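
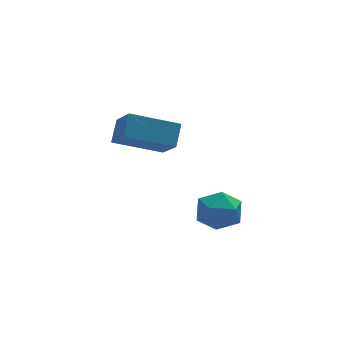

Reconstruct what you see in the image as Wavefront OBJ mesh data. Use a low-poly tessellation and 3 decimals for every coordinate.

v 3.528 -0.727 -3.449
v 4.286 -0.919 -3.547
v 3.394 -1.681 -2.613
v 4.152 -1.873 -2.711
v 3.959 -1.201 -2.346
v 4.042 -0.611 -2.863
v 3.638 -1.989 -3.297
v 3.721 -1.399 -3.814
v 4.354 -1.699 -3.453
v 4.553 -1.212 -2.865
v 3.127 -1.388 -3.295
v 3.326 -0.901 -2.707
v 1.725 1.442 -1.138
v 2.057 2 -0.514
v 1.608 2.452 -1.979
v 1.941 3.01 -1.356
v 3.279 1.15 -1.704
v 3.612 1.708 -1.081
v 3.163 2.16 -2.546
v 3.495 2.718 -1.922
f 1 12 6
f 1 6 2
f 1 2 8
f 1 8 11
f 1 11 12
f 2 6 10
f 6 12 5
f 12 11 3
f 11 8 7
f 8 2 9
f 4 10 5
f 4 5 3
f 4 3 7
f 4 7 9
f 4 9 10
f 5 10 6
f 3 5 12
f 7 3 11
f 9 7 8
f 10 9 2
f 14 16 13
f 17 14 13
f 13 16 15
f 15 17 13
f 14 20 16
f 18 14 17
f 18 20 14
f 16 20 15
f 19 17 15
f 15 20 19
f 19 18 17
f 20 18 19



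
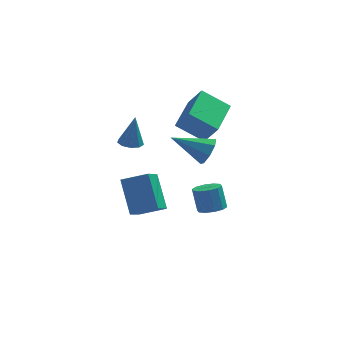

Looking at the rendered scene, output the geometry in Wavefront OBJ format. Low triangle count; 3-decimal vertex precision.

v -3.41 0.868 1.557
v -2.862 1.18 1.45
v -3.17 1.012 3.223
v -3.194 1.464 1.474
v -3.628 1.469 1.536
v -3.959 1.193 1.608
v -4.034 0.764 1.656
v -3.817 0.384 1.658
v -3.41 0.23 1.612
v -3.003 0.374 1.541
v -2.786 0.75 1.477
v 0.1 -2.193 2.885
v 0.381 -2.575 3.529
v -1.6 -2.007 3.735
v 0.463 -1.969 3.562
v 0.333 -1.495 3.197
v 0.066 -1.429 2.65
v -0.181 -1.811 2.24
v -0.263 -2.417 2.208
v -0.133 -2.892 2.572
v 0.134 -2.957 3.12
v -3.042 0.142 -3.068
v -3.488 -0.869 -2.328
v -3.467 1.464 -1.519
v -3.913 0.453 -0.779
v -1.727 -0.053 -2.541
v -2.173 -1.064 -1.801
v -2.152 1.269 -0.992
v -2.598 0.258 -0.252
v 0.542 1.861 -3.983
v 1.211 2.2 -3.977
v 0.967 2.658 -2.731
v 0.298 2.319 -2.737
v 0.9 2.499 -4.148
v 0.657 2.957 -2.901
v 0.453 2.554 -4.255
v 0.209 3.012 -3.009
v 0.039 2.345 -4.259
v -0.204 2.803 -3.012
v -0.182 1.951 -4.157
v -0.426 2.408 -2.911
v -0.127 1.522 -3.989
v -0.371 1.98 -2.743
v 0.183 1.223 -3.819
v -0.06 1.681 -2.572
v 0.631 1.168 -3.711
v 0.387 1.626 -2.465
v 1.044 1.377 -3.708
v 0.801 1.835 -2.461
v 1.266 1.772 -3.809
v 1.022 2.229 -2.563
v 0.163 2.508 0.501
v -1.243 2.833 1.438
v 0.889 4.514 0.897
v -0.516 4.839 1.834
v 0.796 2.061 1.606
v -0.609 2.386 2.543
v 1.523 4.067 2.002
v 0.117 4.392 2.939
f 2 1 4
f 2 4 3
f 4 1 5
f 4 5 3
f 5 1 6
f 5 6 3
f 6 1 7
f 6 7 3
f 7 1 8
f 7 8 3
f 8 1 9
f 8 9 3
f 9 1 10
f 9 10 3
f 10 1 11
f 10 11 3
f 11 1 2
f 11 2 3
f 13 12 15
f 13 15 14
f 15 12 16
f 15 16 14
f 16 12 17
f 16 17 14
f 17 12 18
f 17 18 14
f 18 12 19
f 18 19 14
f 19 12 20
f 19 20 14
f 20 12 21
f 20 21 14
f 21 12 13
f 21 13 14
f 23 25 22
f 26 23 22
f 22 25 24
f 24 26 22
f 23 29 25
f 27 23 26
f 27 29 23
f 25 29 24
f 28 26 24
f 24 29 28
f 28 27 26
f 29 27 28
f 31 30 34
f 31 34 32
f 32 34 35
f 32 35 33
f 34 30 36
f 34 36 35
f 35 36 37
f 35 37 33
f 36 30 38
f 36 38 37
f 37 38 39
f 37 39 33
f 38 30 40
f 38 40 39
f 39 40 41
f 39 41 33
f 40 30 42
f 40 42 41
f 41 42 43
f 41 43 33
f 42 30 44
f 42 44 43
f 43 44 45
f 43 45 33
f 44 30 46
f 44 46 45
f 45 46 47
f 45 47 33
f 46 30 48
f 46 48 47
f 47 48 49
f 47 49 33
f 48 30 50
f 48 50 49
f 49 50 51
f 49 51 33
f 50 30 31
f 50 31 51
f 51 31 32
f 51 32 33
f 53 55 52
f 56 53 52
f 52 55 54
f 54 56 52
f 53 59 55
f 57 53 56
f 57 59 53
f 55 59 54
f 58 56 54
f 54 59 58
f 58 57 56
f 59 57 58



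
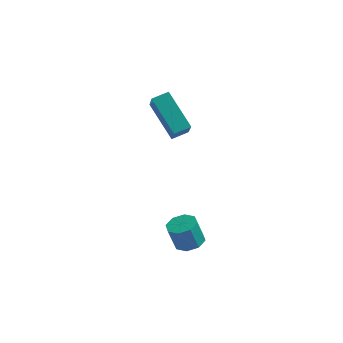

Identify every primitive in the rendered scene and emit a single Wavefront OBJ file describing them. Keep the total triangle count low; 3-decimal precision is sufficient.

v -2.103 -1.777 -1.97
v -1.586 -2.218 -1.851
v -1.919 -2.304 -0.712
v -2.437 -1.863 -0.83
v -1.445 -1.715 -1.772
v -1.778 -1.801 -0.633
v -1.69 -1.249 -1.809
v -2.023 -1.335 -0.67
v -2.177 -1.092 -1.939
v -2.51 -1.178 -0.8
v -2.621 -1.336 -2.088
v -2.954 -1.422 -0.949
v -2.762 -1.839 -2.167
v -3.095 -1.925 -1.028
v -2.517 -2.305 -2.13
v -2.85 -2.391 -0.991
v -2.03 -2.462 -2
v -2.363 -2.548 -0.861
v -3.66 0.752 2.316
v -3.293 -0.1 3.391
v -4.931 1.732 3.526
v -4.564 0.88 4.602
v -3.076 1.26 2.518
v -2.709 0.408 3.594
v -4.347 2.24 3.729
v -3.98 1.388 4.804
f 2 1 5
f 2 5 3
f 3 5 6
f 3 6 4
f 5 1 7
f 5 7 6
f 6 7 8
f 6 8 4
f 7 1 9
f 7 9 8
f 8 9 10
f 8 10 4
f 9 1 11
f 9 11 10
f 10 11 12
f 10 12 4
f 11 1 13
f 11 13 12
f 12 13 14
f 12 14 4
f 13 1 15
f 13 15 14
f 14 15 16
f 14 16 4
f 15 1 17
f 15 17 16
f 16 17 18
f 16 18 4
f 17 1 2
f 17 2 18
f 18 2 3
f 18 3 4
f 20 22 19
f 23 20 19
f 19 22 21
f 21 23 19
f 20 26 22
f 24 20 23
f 24 26 20
f 22 26 21
f 25 23 21
f 21 26 25
f 25 24 23
f 26 24 25



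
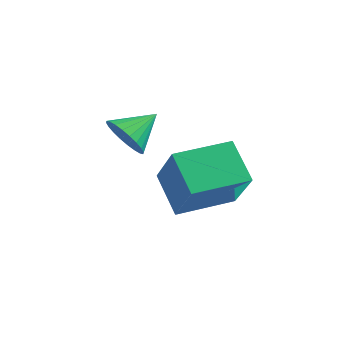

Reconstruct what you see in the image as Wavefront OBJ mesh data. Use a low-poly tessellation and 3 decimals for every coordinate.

v -1.156 -0.327 -0.148
v -0.684 -0.863 0.383
v -0.584 0.807 0.488
v -0.466 -0.823 0.116
v -0.353 -0.708 -0.192
v -0.362 -0.534 -0.493
v -0.492 -0.329 -0.741
v -0.724 -0.124 -0.899
v -1.021 0.051 -0.942
v -1.338 0.168 -0.865
v -1.628 0.21 -0.679
v -1.846 0.17 -0.411
v -1.959 0.054 -0.104
v -1.95 -0.119 0.197
v -1.82 -0.324 0.445
v -1.589 -0.529 0.603
v -1.292 -0.704 0.647
v -0.974 -0.821 0.569
v 2.085 -2.016 -0.725
v 0.967 -1.138 0.225
v 1.143 -1.256 -2.538
v 0.025 -0.378 -1.588
v 3.395 -0.362 -0.712
v 2.277 0.516 0.238
v 2.453 0.398 -2.525
v 1.335 1.276 -1.575
f 2 1 4
f 2 4 3
f 4 1 5
f 4 5 3
f 5 1 6
f 5 6 3
f 6 1 7
f 6 7 3
f 7 1 8
f 7 8 3
f 8 1 9
f 8 9 3
f 9 1 10
f 9 10 3
f 10 1 11
f 10 11 3
f 11 1 12
f 11 12 3
f 12 1 13
f 12 13 3
f 13 1 14
f 13 14 3
f 14 1 15
f 14 15 3
f 15 1 16
f 15 16 3
f 16 1 17
f 16 17 3
f 17 1 18
f 17 18 3
f 18 1 2
f 18 2 3
f 20 22 19
f 23 20 19
f 19 22 21
f 21 23 19
f 20 26 22
f 24 20 23
f 24 26 20
f 22 26 21
f 25 23 21
f 21 26 25
f 25 24 23
f 26 24 25



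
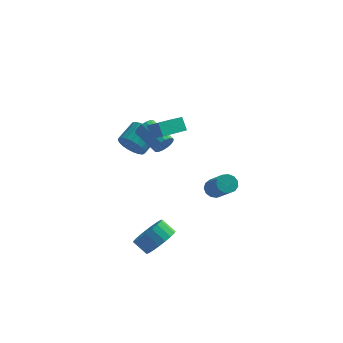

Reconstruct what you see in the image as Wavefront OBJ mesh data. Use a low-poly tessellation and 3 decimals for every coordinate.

v -0.892 -3.533 -3.985
v -0.191 -3.506 -3.204
v -0.926 -3.161 -2.555
v -1.628 -3.187 -3.335
v -0.153 -3.106 -3.374
v -0.888 -2.76 -2.725
v -0.242 -2.779 -3.65
v -0.978 -2.434 -3
v -0.445 -2.583 -3.983
v -1.18 -2.237 -3.334
v -0.724 -2.551 -4.317
v -1.46 -2.205 -3.668
v -1.033 -2.689 -4.593
v -1.768 -2.343 -3.944
v -1.318 -2.972 -4.764
v -2.053 -2.627 -4.115
v -1.529 -3.353 -4.801
v -2.264 -3.008 -4.151
v -1.629 -3.765 -4.696
v -2.365 -3.419 -4.046
v -1.603 -4.136 -4.468
v -2.338 -3.791 -3.819
v -1.453 -4.403 -4.157
v -2.189 -4.058 -3.507
v -1.207 -4.52 -3.816
v -1.942 -4.175 -3.166
v -0.906 -4.466 -3.504
v -1.641 -4.121 -2.854
v -0.603 -4.251 -3.275
v -1.338 -3.905 -2.626
v -0.35 -3.911 -3.169
v -1.085 -3.566 -2.52
v -1.118 1.707 0.059
v -0.679 1.881 0.535
v -1.824 3.007 1.177
v -2.262 2.833 0.701
v -0.616 2.071 0.314
v -1.761 3.197 0.956
v -0.652 2.189 0.042
v -1.797 3.315 0.685
v -0.781 2.211 -0.226
v -1.926 3.338 0.417
v -0.976 2.134 -0.438
v -2.121 3.26 0.205
v -1.199 1.972 -0.551
v -2.344 3.098 0.091
v -1.406 1.757 -0.544
v -2.551 2.884 0.099
v -1.556 1.533 -0.417
v -2.701 2.659 0.225
v -1.619 1.343 -0.196
v -2.764 2.469 0.446
v -1.583 1.225 0.075
v -2.728 2.351 0.718
v -1.454 1.202 0.343
v -2.599 2.329 0.986
v -1.259 1.28 0.555
v -2.404 2.406 1.198
v -1.036 1.442 0.669
v -2.181 2.568 1.311
v -0.829 1.656 0.661
v -1.974 2.783 1.304
v -1.816 -0.772 3.352
v -1.198 -1.195 3.869
v -0.646 0.509 3.002
v -0.028 0.086 3.519
v -1.532 -1.226 2.641
v -0.914 -1.649 3.158
v -0.362 0.055 2.291
v 0.256 -0.368 2.808
v 1.884 -2.654 -0.102
v 2.296 -2.86 -0.502
v 2.988 -4.092 0.842
v 2.576 -3.886 1.242
v 2.444 -2.597 -0.338
v 3.136 -3.829 1.006
v 2.414 -2.352 -0.098
v 3.106 -3.584 1.246
v 2.216 -2.203 0.14
v 2.908 -3.435 1.484
v 1.913 -2.198 0.302
v 2.604 -3.43 1.646
v 1.6 -2.337 0.335
v 2.292 -3.569 1.679
v 1.378 -2.577 0.229
v 2.07 -3.809 1.573
v 1.316 -2.841 0.019
v 2.008 -4.073 1.363
v 1.435 -3.046 -0.23
v 2.127 -4.278 1.114
v 1.696 -3.127 -0.439
v 2.388 -4.359 0.905
v 2.017 -3.057 -0.54
v 2.709 -4.289 0.804
v -3.029 2.873 -0.954
v -2.389 2.815 -1.585
v -1.711 3.889 -0.996
v -2.351 3.947 -0.366
v -2.631 3.053 -1.741
v -1.953 4.127 -1.153
v -2.942 3.261 -1.762
v -2.264 4.335 -1.173
v -3.268 3.401 -1.643
v -2.59 4.475 -1.054
v -3.553 3.45 -1.405
v -2.875 4.524 -0.816
v -3.746 3.399 -1.089
v -3.069 4.474 -0.5
v -3.816 3.258 -0.749
v -3.138 4.332 -0.161
v -3.75 3.049 -0.446
v -3.072 4.124 0.143
v -3.559 2.811 -0.23
v -2.881 3.885 0.359
v -3.277 2.583 -0.139
v -2.599 3.657 0.449
v -2.951 2.405 -0.189
v -2.273 3.479 0.399
v -2.639 2.308 -0.372
v -1.961 3.382 0.216
v -2.395 2.309 -0.655
v -1.717 3.383 -0.067
v -2.26 2.407 -0.99
v -1.582 3.481 -0.402
v -2.258 2.586 -1.319
v -1.58 3.66 -0.73
f 2 1 5
f 2 5 3
f 3 5 6
f 3 6 4
f 5 1 7
f 5 7 6
f 6 7 8
f 6 8 4
f 7 1 9
f 7 9 8
f 8 9 10
f 8 10 4
f 9 1 11
f 9 11 10
f 10 11 12
f 10 12 4
f 11 1 13
f 11 13 12
f 12 13 14
f 12 14 4
f 13 1 15
f 13 15 14
f 14 15 16
f 14 16 4
f 15 1 17
f 15 17 16
f 16 17 18
f 16 18 4
f 17 1 19
f 17 19 18
f 18 19 20
f 18 20 4
f 19 1 21
f 19 21 20
f 20 21 22
f 20 22 4
f 21 1 23
f 21 23 22
f 22 23 24
f 22 24 4
f 23 1 25
f 23 25 24
f 24 25 26
f 24 26 4
f 25 1 27
f 25 27 26
f 26 27 28
f 26 28 4
f 27 1 29
f 27 29 28
f 28 29 30
f 28 30 4
f 29 1 31
f 29 31 30
f 30 31 32
f 30 32 4
f 31 1 2
f 31 2 32
f 32 2 3
f 32 3 4
f 34 33 37
f 34 37 35
f 35 37 38
f 35 38 36
f 37 33 39
f 37 39 38
f 38 39 40
f 38 40 36
f 39 33 41
f 39 41 40
f 40 41 42
f 40 42 36
f 41 33 43
f 41 43 42
f 42 43 44
f 42 44 36
f 43 33 45
f 43 45 44
f 44 45 46
f 44 46 36
f 45 33 47
f 45 47 46
f 46 47 48
f 46 48 36
f 47 33 49
f 47 49 48
f 48 49 50
f 48 50 36
f 49 33 51
f 49 51 50
f 50 51 52
f 50 52 36
f 51 33 53
f 51 53 52
f 52 53 54
f 52 54 36
f 53 33 55
f 53 55 54
f 54 55 56
f 54 56 36
f 55 33 57
f 55 57 56
f 56 57 58
f 56 58 36
f 57 33 59
f 57 59 58
f 58 59 60
f 58 60 36
f 59 33 61
f 59 61 60
f 60 61 62
f 60 62 36
f 61 33 34
f 61 34 62
f 62 34 35
f 62 35 36
f 64 66 63
f 67 64 63
f 63 66 65
f 65 67 63
f 64 70 66
f 68 64 67
f 68 70 64
f 66 70 65
f 69 67 65
f 65 70 69
f 69 68 67
f 70 68 69
f 72 71 75
f 72 75 73
f 73 75 76
f 73 76 74
f 75 71 77
f 75 77 76
f 76 77 78
f 76 78 74
f 77 71 79
f 77 79 78
f 78 79 80
f 78 80 74
f 79 71 81
f 79 81 80
f 80 81 82
f 80 82 74
f 81 71 83
f 81 83 82
f 82 83 84
f 82 84 74
f 83 71 85
f 83 85 84
f 84 85 86
f 84 86 74
f 85 71 87
f 85 87 86
f 86 87 88
f 86 88 74
f 87 71 89
f 87 89 88
f 88 89 90
f 88 90 74
f 89 71 91
f 89 91 90
f 90 91 92
f 90 92 74
f 91 71 93
f 91 93 92
f 92 93 94
f 92 94 74
f 93 71 72
f 93 72 94
f 94 72 73
f 94 73 74
f 96 95 99
f 96 99 97
f 97 99 100
f 97 100 98
f 99 95 101
f 99 101 100
f 100 101 102
f 100 102 98
f 101 95 103
f 101 103 102
f 102 103 104
f 102 104 98
f 103 95 105
f 103 105 104
f 104 105 106
f 104 106 98
f 105 95 107
f 105 107 106
f 106 107 108
f 106 108 98
f 107 95 109
f 107 109 108
f 108 109 110
f 108 110 98
f 109 95 111
f 109 111 110
f 110 111 112
f 110 112 98
f 111 95 113
f 111 113 112
f 112 113 114
f 112 114 98
f 113 95 115
f 113 115 114
f 114 115 116
f 114 116 98
f 115 95 117
f 115 117 116
f 116 117 118
f 116 118 98
f 117 95 119
f 117 119 118
f 118 119 120
f 118 120 98
f 119 95 121
f 119 121 120
f 120 121 122
f 120 122 98
f 121 95 123
f 121 123 122
f 122 123 124
f 122 124 98
f 123 95 125
f 123 125 124
f 124 125 126
f 124 126 98
f 125 95 96
f 125 96 126
f 126 96 97
f 126 97 98



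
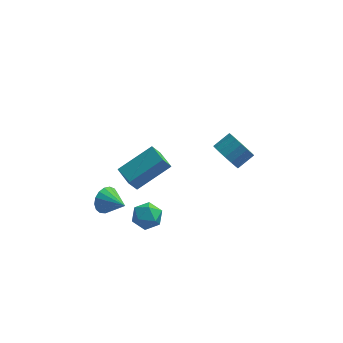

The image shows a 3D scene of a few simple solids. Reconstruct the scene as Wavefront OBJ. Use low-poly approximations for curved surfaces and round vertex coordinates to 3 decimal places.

v -0.516 -3.457 -0.489
v 0.138 -2.999 -0.532
v 0.022 -4.301 -1.308
v 0.676 -3.843 -1.351
v 0.503 -4.231 -0.674
v 0.171 -3.71 -0.168
v -0.011 -3.59 -1.672
v -0.343 -3.069 -1.166
v 0.45 -3.081 -1.263
v 0.768 -3.478 -0.646
v -0.608 -3.822 -1.194
v -0.29 -4.219 -0.577
v -1.159 0.988 -3.325
v 0.484 1.88 -2.244
v -1.756 1.939 -3.203
v -0.113 2.831 -2.122
v -0.767 1.349 -4.218
v 0.876 2.241 -3.137
v -1.364 2.3 -4.096
v 0.279 3.192 -3.015
v -1.891 -2.681 -0.819
v -1.482 -2.505 -1.423
v -0.949 -3.439 -0.401
v -1.389 -2.257 -1.181
v -1.411 -2.105 -0.856
v -1.543 -2.086 -0.523
v -1.755 -2.202 -0.258
v -1.998 -2.428 -0.121
v -2.216 -2.712 -0.144
v -2.36 -2.989 -0.321
v -2.397 -3.195 -0.613
v -2.317 -3.283 -0.952
v -2.141 -3.233 -1.26
v -1.907 -3.057 -1.468
v -1.669 -2.794 -1.526
v 3.625 -2.35 2.512
v 4.203 -2.824 2.176
v 4.913 -2.325 2.692
v 4.335 -1.85 3.028
v 4.173 -2.523 1.927
v 4.882 -2.023 2.443
v 4.016 -2.182 1.811
v 4.726 -1.682 2.327
v 3.771 -1.879 1.856
v 4.48 -1.38 2.373
v 3.491 -1.685 2.052
v 4.201 -1.185 2.568
v 3.243 -1.642 2.352
v 3.953 -1.142 2.869
v 3.082 -1.762 2.69
v 3.792 -1.262 3.206
v 3.045 -2.016 2.986
v 3.755 -1.517 3.503
v 3.142 -2.347 3.174
v 3.851 -1.848 3.69
v 3.349 -2.679 3.21
v 4.058 -2.179 3.727
v 3.619 -2.935 3.086
v 4.329 -2.435 3.603
v 3.891 -3.057 2.831
v 4.601 -2.557 3.347
v 4.102 -3.017 2.502
v 4.812 -2.517 3.019
f 1 12 6
f 1 6 2
f 1 2 8
f 1 8 11
f 1 11 12
f 2 6 10
f 6 12 5
f 12 11 3
f 11 8 7
f 8 2 9
f 4 10 5
f 4 5 3
f 4 3 7
f 4 7 9
f 4 9 10
f 5 10 6
f 3 5 12
f 7 3 11
f 9 7 8
f 10 9 2
f 14 16 13
f 17 14 13
f 13 16 15
f 15 17 13
f 14 20 16
f 18 14 17
f 18 20 14
f 16 20 15
f 19 17 15
f 15 20 19
f 19 18 17
f 20 18 19
f 22 21 24
f 22 24 23
f 24 21 25
f 24 25 23
f 25 21 26
f 25 26 23
f 26 21 27
f 26 27 23
f 27 21 28
f 27 28 23
f 28 21 29
f 28 29 23
f 29 21 30
f 29 30 23
f 30 21 31
f 30 31 23
f 31 21 32
f 31 32 23
f 32 21 33
f 32 33 23
f 33 21 34
f 33 34 23
f 34 21 35
f 34 35 23
f 35 21 22
f 35 22 23
f 37 36 40
f 37 40 38
f 38 40 41
f 38 41 39
f 40 36 42
f 40 42 41
f 41 42 43
f 41 43 39
f 42 36 44
f 42 44 43
f 43 44 45
f 43 45 39
f 44 36 46
f 44 46 45
f 45 46 47
f 45 47 39
f 46 36 48
f 46 48 47
f 47 48 49
f 47 49 39
f 48 36 50
f 48 50 49
f 49 50 51
f 49 51 39
f 50 36 52
f 50 52 51
f 51 52 53
f 51 53 39
f 52 36 54
f 52 54 53
f 53 54 55
f 53 55 39
f 54 36 56
f 54 56 55
f 55 56 57
f 55 57 39
f 56 36 58
f 56 58 57
f 57 58 59
f 57 59 39
f 58 36 60
f 58 60 59
f 59 60 61
f 59 61 39
f 60 36 62
f 60 62 61
f 61 62 63
f 61 63 39
f 62 36 37
f 62 37 63
f 63 37 38
f 63 38 39



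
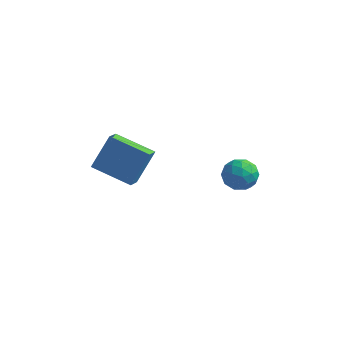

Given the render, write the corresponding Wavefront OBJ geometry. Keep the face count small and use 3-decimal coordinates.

v -2.965 -2.548 -3.108
v -2.522 -1.716 -1.681
v -3.072 -1.762 -3.533
v -2.629 -0.93 -2.106
v -1.191 -2.59 -3.634
v -0.748 -1.758 -2.207
v -1.298 -1.804 -4.059
v -0.855 -0.972 -2.632
v 2.963 -0.344 -2.504
v 3.536 -0.9 -2.472
v 2.184 -1.18 -3.108
v 2.757 -1.736 -3.076
v 2.392 -1.5 -2.406
v 2.873 -0.983 -2.032
v 2.847 -1.097 -3.548
v 3.328 -0.58 -3.174
v 3.464 -1.366 -3.117
v 3.183 -1.614 -2.411
v 2.537 -0.466 -3.169
v 2.256 -0.714 -2.463
v 3.318 -0.548 -2.435
v 2.402 -1.532 -3.145
v 2.188 -1.392 -2.751
v 2.524 -1.719 -2.733
v 2.929 -0.597 -2.176
v 3.265 -0.924 -2.158
v 2.593 -1.276 -2.119
v 2.455 -1.156 -3.422
v 2.791 -1.483 -3.404
v 3.196 -0.361 -2.847
v 3.532 -0.688 -2.829
v 3.127 -0.804 -3.461
v 3.612 -1.149 -2.795
v 3.154 -1.641 -3.15
v 3.207 -1.265 -3.428
v 3.49 -0.961 -3.208
v 3.447 -1.295 -2.38
v 2.989 -1.787 -2.736
v 2.775 -1.648 -2.342
v 3.058 -1.344 -2.122
v 3.405 -1.569 -2.76
v 2.731 -0.293 -2.844
v 2.273 -0.785 -3.2
v 2.662 -0.736 -3.458
v 2.945 -0.432 -3.238
v 2.566 -0.439 -2.43
v 2.108 -0.931 -2.785
v 2.23 -1.119 -2.372
v 2.513 -0.815 -2.152
v 2.315 -0.511 -2.82
f 2 4 1
f 5 2 1
f 1 4 3
f 3 5 1
f 2 8 4
f 6 2 5
f 6 8 2
f 4 8 3
f 7 5 3
f 3 8 7
f 7 6 5
f 8 6 7
f 9 46 25
f 46 20 49
f 25 49 14
f 46 49 25
f 9 25 21
f 25 14 26
f 21 26 10
f 25 26 21
f 9 21 30
f 21 10 31
f 30 31 16
f 21 31 30
f 9 30 42
f 30 16 45
f 42 45 19
f 30 45 42
f 9 42 46
f 42 19 50
f 46 50 20
f 42 50 46
f 10 26 37
f 26 14 40
f 37 40 18
f 26 40 37
f 14 49 27
f 49 20 48
f 27 48 13
f 49 48 27
f 20 50 47
f 50 19 43
f 47 43 11
f 50 43 47
f 19 45 44
f 45 16 32
f 44 32 15
f 45 32 44
f 16 31 36
f 31 10 33
f 36 33 17
f 31 33 36
f 12 38 24
f 38 18 39
f 24 39 13
f 38 39 24
f 12 24 22
f 24 13 23
f 22 23 11
f 24 23 22
f 12 22 29
f 22 11 28
f 29 28 15
f 22 28 29
f 12 29 34
f 29 15 35
f 34 35 17
f 29 35 34
f 12 34 38
f 34 17 41
f 38 41 18
f 34 41 38
f 13 39 27
f 39 18 40
f 27 40 14
f 39 40 27
f 11 23 47
f 23 13 48
f 47 48 20
f 23 48 47
f 15 28 44
f 28 11 43
f 44 43 19
f 28 43 44
f 17 35 36
f 35 15 32
f 36 32 16
f 35 32 36
f 18 41 37
f 41 17 33
f 37 33 10
f 41 33 37



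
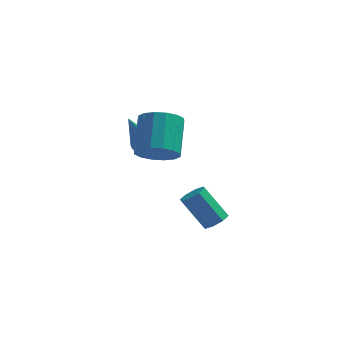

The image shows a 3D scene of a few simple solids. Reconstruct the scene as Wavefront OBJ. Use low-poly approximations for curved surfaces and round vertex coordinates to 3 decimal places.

v 3.482 0.024 -2.695
v 3.865 -0.411 -2.321
v 2.741 -0.119 -0.831
v 2.358 0.316 -1.205
v 4.037 0.088 -2.29
v 2.912 0.379 -0.799
v 3.883 0.549 -2.495
v 2.759 0.84 -1.005
v 3.495 0.703 -2.819
v 2.37 0.995 -1.328
v 3.099 0.459 -3.069
v 1.975 0.751 -1.579
v 2.928 -0.039 -3.101
v 1.803 0.252 -1.61
v 3.081 -0.5 -2.895
v 1.957 -0.209 -1.405
v 3.47 -0.655 -2.572
v 2.345 -0.363 -1.081
v -0.112 1.566 1.102
v 0.418 1.809 1.342
v -0.728 1.194 2.838
v 0.187 2.077 1.317
v -0.139 2.183 1.224
v -0.456 2.093 1.092
v -0.664 1.836 0.963
v -0.696 1.493 0.878
v -0.543 1.173 0.864
v -0.253 0.978 0.926
v 0.082 0.969 1.043
v 0.356 1.15 1.179
v 0.481 1.463 1.29
v 1.097 -1.301 2.22
v 1.466 -1.91 2.977
v 1.333 -0.348 4.298
v 0.963 0.261 3.54
v 1.902 -1.685 2.754
v 1.769 -0.123 4.075
v 2.121 -1.357 2.389
v 1.988 0.206 3.709
v 2.066 -1.014 1.977
v 1.933 0.549 3.298
v 1.751 -0.748 1.631
v 1.618 0.815 2.952
v 1.261 -0.63 1.442
v 1.128 0.932 2.763
v 0.727 -0.692 1.462
v 0.594 0.87 2.783
v 0.291 -0.917 1.685
v 0.158 0.645 3.006
v 0.072 -1.246 2.051
v -0.061 0.317 3.371
v 0.127 -1.589 2.462
v -0.006 -0.026 3.783
v 0.442 -1.855 2.808
v 0.309 -0.292 4.129
v 0.932 -1.972 2.997
v 0.799 -0.41 4.318
f 2 1 5
f 2 5 3
f 3 5 6
f 3 6 4
f 5 1 7
f 5 7 6
f 6 7 8
f 6 8 4
f 7 1 9
f 7 9 8
f 8 9 10
f 8 10 4
f 9 1 11
f 9 11 10
f 10 11 12
f 10 12 4
f 11 1 13
f 11 13 12
f 12 13 14
f 12 14 4
f 13 1 15
f 13 15 14
f 14 15 16
f 14 16 4
f 15 1 17
f 15 17 16
f 16 17 18
f 16 18 4
f 17 1 2
f 17 2 18
f 18 2 3
f 18 3 4
f 20 19 22
f 20 22 21
f 22 19 23
f 22 23 21
f 23 19 24
f 23 24 21
f 24 19 25
f 24 25 21
f 25 19 26
f 25 26 21
f 26 19 27
f 26 27 21
f 27 19 28
f 27 28 21
f 28 19 29
f 28 29 21
f 29 19 30
f 29 30 21
f 30 19 31
f 30 31 21
f 31 19 20
f 31 20 21
f 33 32 36
f 33 36 34
f 34 36 37
f 34 37 35
f 36 32 38
f 36 38 37
f 37 38 39
f 37 39 35
f 38 32 40
f 38 40 39
f 39 40 41
f 39 41 35
f 40 32 42
f 40 42 41
f 41 42 43
f 41 43 35
f 42 32 44
f 42 44 43
f 43 44 45
f 43 45 35
f 44 32 46
f 44 46 45
f 45 46 47
f 45 47 35
f 46 32 48
f 46 48 47
f 47 48 49
f 47 49 35
f 48 32 50
f 48 50 49
f 49 50 51
f 49 51 35
f 50 32 52
f 50 52 51
f 51 52 53
f 51 53 35
f 52 32 54
f 52 54 53
f 53 54 55
f 53 55 35
f 54 32 56
f 54 56 55
f 55 56 57
f 55 57 35
f 56 32 33
f 56 33 57
f 57 33 34
f 57 34 35



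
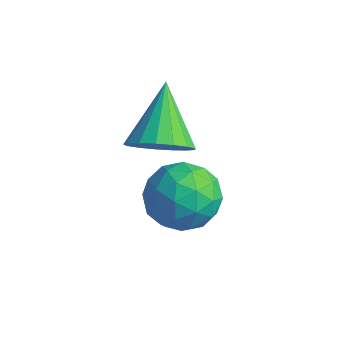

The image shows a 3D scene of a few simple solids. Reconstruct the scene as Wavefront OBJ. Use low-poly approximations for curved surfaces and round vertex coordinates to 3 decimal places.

v 0.495 -3 -1.292
v 0.841 -3.453 -0.621
v -0.435 -1.9 -0.068
v 1.119 -3.144 -0.688
v 1.254 -2.802 -0.894
v 1.215 -2.505 -1.19
v 1.011 -2.322 -1.51
v 0.689 -2.294 -1.78
v 0.322 -2.428 -1.938
v -0.005 -2.693 -1.948
v -0.218 -3.028 -1.808
v -0.267 -3.357 -1.549
v -0.142 -3.605 -1.232
v 0.129 -3.713 -0.928
v 0.484 -3.659 -0.708
v 1.041 -2.024 -2.426
v 1.88 -2.556 -2.771
v 0.06 -2.844 -3.549
v 0.899 -3.376 -3.894
v 0.517 -3.562 -2.932
v 1.124 -3.055 -2.238
v 0.816 -2.345 -4.082
v 1.423 -1.838 -3.388
v 1.741 -2.754 -3.794
v 1.556 -3.506 -3.083
v 0.384 -1.894 -3.237
v 0.199 -2.646 -2.526
v 1.547 -2.218 -2.5
v 0.393 -3.182 -3.82
v 0.169 -3.291 -3.254
v 0.662 -3.604 -3.457
v 1.102 -2.511 -2.187
v 1.595 -2.824 -2.389
v 0.794 -3.415 -2.484
v 0.345 -2.576 -3.931
v 0.838 -2.889 -4.133
v 1.278 -1.796 -2.863
v 1.771 -2.109 -3.066
v 1.146 -1.985 -3.836
v 1.958 -2.647 -3.304
v 1.382 -3.129 -3.964
v 1.333 -2.523 -4.075
v 1.689 -2.225 -3.667
v 1.85 -3.089 -2.886
v 1.273 -3.571 -3.546
v 1.049 -3.681 -2.981
v 1.405 -3.383 -2.573
v 1.768 -3.206 -3.488
v 0.667 -1.829 -2.774
v 0.09 -2.311 -3.434
v 0.535 -2.017 -3.747
v 0.891 -1.719 -3.339
v 0.558 -2.271 -2.356
v -0.018 -2.753 -3.016
v 0.251 -3.175 -2.653
v 0.607 -2.877 -2.245
v 0.172 -2.194 -2.832
f 2 1 4
f 2 4 3
f 4 1 5
f 4 5 3
f 5 1 6
f 5 6 3
f 6 1 7
f 6 7 3
f 7 1 8
f 7 8 3
f 8 1 9
f 8 9 3
f 9 1 10
f 9 10 3
f 10 1 11
f 10 11 3
f 11 1 12
f 11 12 3
f 12 1 13
f 12 13 3
f 13 1 14
f 13 14 3
f 14 1 15
f 14 15 3
f 15 1 2
f 15 2 3
f 16 53 32
f 53 27 56
f 32 56 21
f 53 56 32
f 16 32 28
f 32 21 33
f 28 33 17
f 32 33 28
f 16 28 37
f 28 17 38
f 37 38 23
f 28 38 37
f 16 37 49
f 37 23 52
f 49 52 26
f 37 52 49
f 16 49 53
f 49 26 57
f 53 57 27
f 49 57 53
f 17 33 44
f 33 21 47
f 44 47 25
f 33 47 44
f 21 56 34
f 56 27 55
f 34 55 20
f 56 55 34
f 27 57 54
f 57 26 50
f 54 50 18
f 57 50 54
f 26 52 51
f 52 23 39
f 51 39 22
f 52 39 51
f 23 38 43
f 38 17 40
f 43 40 24
f 38 40 43
f 19 45 31
f 45 25 46
f 31 46 20
f 45 46 31
f 19 31 29
f 31 20 30
f 29 30 18
f 31 30 29
f 19 29 36
f 29 18 35
f 36 35 22
f 29 35 36
f 19 36 41
f 36 22 42
f 41 42 24
f 36 42 41
f 19 41 45
f 41 24 48
f 45 48 25
f 41 48 45
f 20 46 34
f 46 25 47
f 34 47 21
f 46 47 34
f 18 30 54
f 30 20 55
f 54 55 27
f 30 55 54
f 22 35 51
f 35 18 50
f 51 50 26
f 35 50 51
f 24 42 43
f 42 22 39
f 43 39 23
f 42 39 43
f 25 48 44
f 48 24 40
f 44 40 17
f 48 40 44



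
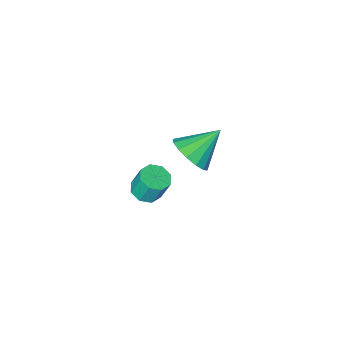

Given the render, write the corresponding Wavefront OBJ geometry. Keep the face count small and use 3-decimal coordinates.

v -2.461 -2.415 -4.243
v -1.737 -2.508 -4.073
v -1.974 -2.077 -2.827
v -2.699 -1.985 -2.997
v -1.849 -1.983 -4.276
v -2.087 -1.552 -3.03
v -2.32 -1.711 -4.46
v -2.558 -1.28 -3.213
v -2.874 -1.852 -4.517
v -3.112 -1.421 -3.27
v -3.186 -2.323 -4.413
v -3.423 -1.892 -3.167
v -3.073 -2.848 -4.21
v -3.311 -2.417 -2.964
v -2.602 -3.12 -4.027
v -2.84 -2.689 -2.78
v -2.048 -2.979 -3.97
v -2.286 -2.548 -2.723
v -2.568 0.989 1.553
v -1.947 1.08 2.369
v -3.972 1.111 2.607
v -2.029 1.58 2.202
v -2.256 1.921 1.86
v -2.566 2.012 1.436
v -2.877 1.829 1.044
v -3.105 1.421 0.788
v -3.19 0.897 0.736
v -3.107 0.398 0.904
v -2.881 0.057 1.245
v -2.57 -0.035 1.669
v -2.259 0.148 2.061
v -2.031 0.556 2.318
f 2 1 5
f 2 5 3
f 3 5 6
f 3 6 4
f 5 1 7
f 5 7 6
f 6 7 8
f 6 8 4
f 7 1 9
f 7 9 8
f 8 9 10
f 8 10 4
f 9 1 11
f 9 11 10
f 10 11 12
f 10 12 4
f 11 1 13
f 11 13 12
f 12 13 14
f 12 14 4
f 13 1 15
f 13 15 14
f 14 15 16
f 14 16 4
f 15 1 17
f 15 17 16
f 16 17 18
f 16 18 4
f 17 1 2
f 17 2 18
f 18 2 3
f 18 3 4
f 20 19 22
f 20 22 21
f 22 19 23
f 22 23 21
f 23 19 24
f 23 24 21
f 24 19 25
f 24 25 21
f 25 19 26
f 25 26 21
f 26 19 27
f 26 27 21
f 27 19 28
f 27 28 21
f 28 19 29
f 28 29 21
f 29 19 30
f 29 30 21
f 30 19 31
f 30 31 21
f 31 19 32
f 31 32 21
f 32 19 20
f 32 20 21



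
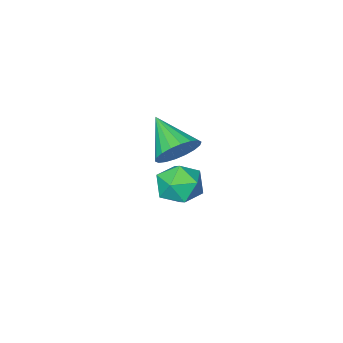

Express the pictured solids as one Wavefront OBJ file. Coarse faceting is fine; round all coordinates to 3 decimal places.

v 0.978 2.89 -1.584
v 1.958 2.454 -1.57
v 0.422 1.606 -2.61
v 1.402 1.17 -2.596
v 0.802 1.168 -1.708
v 1.145 1.961 -1.073
v 1.235 2.099 -3.107
v 1.578 2.892 -2.472
v 2.117 1.965 -2.511
v 1.849 1.39 -1.646
v 0.531 2.67 -2.534
v 0.263 2.095 -1.669
v 3.21 4.703 2.251
v 3.81 5.065 2.892
v 3.11 3.137 3.229
v 3.432 5.182 3.04
v 3.01 5.205 3.032
v 2.628 5.127 2.869
v 2.361 4.966 2.584
v 2.262 4.753 2.233
v 2.351 4.53 1.885
v 2.61 4.341 1.609
v 2.988 4.224 1.461
v 3.411 4.202 1.469
v 3.793 4.279 1.632
v 4.06 4.44 1.917
v 4.159 4.654 2.268
v 4.07 4.877 2.616
f 1 12 6
f 1 6 2
f 1 2 8
f 1 8 11
f 1 11 12
f 2 6 10
f 6 12 5
f 12 11 3
f 11 8 7
f 8 2 9
f 4 10 5
f 4 5 3
f 4 3 7
f 4 7 9
f 4 9 10
f 5 10 6
f 3 5 12
f 7 3 11
f 9 7 8
f 10 9 2
f 14 13 16
f 14 16 15
f 16 13 17
f 16 17 15
f 17 13 18
f 17 18 15
f 18 13 19
f 18 19 15
f 19 13 20
f 19 20 15
f 20 13 21
f 20 21 15
f 21 13 22
f 21 22 15
f 22 13 23
f 22 23 15
f 23 13 24
f 23 24 15
f 24 13 25
f 24 25 15
f 25 13 26
f 25 26 15
f 26 13 27
f 26 27 15
f 27 13 28
f 27 28 15
f 28 13 14
f 28 14 15



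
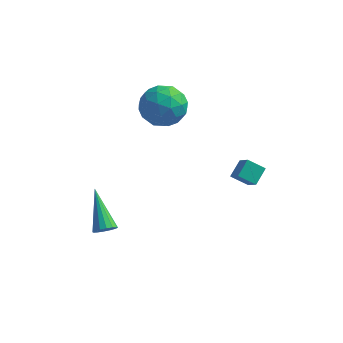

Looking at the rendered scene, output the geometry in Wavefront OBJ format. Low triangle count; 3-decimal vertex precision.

v -2.206 -1.68 -4.388
v -1.926 -1.305 -4.565
v -3.094 -0.44 -3.172
v -2.137 -1.309 -4.716
v -2.366 -1.412 -4.778
v -2.552 -1.586 -4.736
v -2.646 -1.786 -4.601
v -2.622 -1.957 -4.408
v -2.486 -2.054 -4.21
v -2.275 -2.051 -4.06
v -2.046 -1.948 -3.997
v -1.86 -1.773 -4.039
v -1.766 -1.574 -4.175
v -1.791 -1.402 -4.367
v 2.195 1.253 -2.257
v 2.361 1.948 -1.797
v 1.723 1.77 -2.868
v 1.889 2.466 -2.408
v 2.891 1.374 -2.692
v 3.057 2.07 -2.232
v 2.419 1.892 -3.303
v 2.585 2.587 -2.843
v -1.777 2.204 1.189
v -0.917 2.715 0.94
v -1.163 0.825 0.48
v -0.303 1.336 0.231
v -0.508 1.122 1.218
v -0.887 1.974 1.656
v -1.193 1.566 -0.236
v -1.572 2.418 0.202
v -0.556 2.32 0.059
v -0.133 2.046 0.958
v -1.947 1.494 0.462
v -1.524 1.22 1.361
v -1.401 2.58 1.127
v -0.679 0.96 0.293
v -0.8 0.834 0.873
v -0.294 1.134 0.727
v -1.383 2.145 1.548
v -0.878 2.445 1.402
v -0.638 1.509 1.565
v -1.202 1.095 0.018
v -0.697 1.395 -0.128
v -1.786 2.406 0.693
v -1.28 2.706 0.547
v -1.442 2.031 -0.145
v -0.683 2.649 0.463
v -0.323 1.838 0.046
v -0.845 1.973 -0.229
v -1.068 2.474 0.029
v -0.434 2.487 0.991
v -0.074 1.677 0.574
v -0.194 1.551 1.154
v -0.417 2.052 1.412
v -0.222 2.256 0.473
v -2.006 1.863 0.846
v -1.646 1.053 0.429
v -1.663 1.488 0.008
v -1.886 1.989 0.266
v -1.757 1.702 1.374
v -1.397 0.891 0.957
v -1.012 1.066 1.391
v -1.235 1.567 1.649
v -1.858 1.284 0.947
f 2 1 4
f 2 4 3
f 4 1 5
f 4 5 3
f 5 1 6
f 5 6 3
f 6 1 7
f 6 7 3
f 7 1 8
f 7 8 3
f 8 1 9
f 8 9 3
f 9 1 10
f 9 10 3
f 10 1 11
f 10 11 3
f 11 1 12
f 11 12 3
f 12 1 13
f 12 13 3
f 13 1 14
f 13 14 3
f 14 1 2
f 14 2 3
f 16 18 15
f 19 16 15
f 15 18 17
f 17 19 15
f 16 22 18
f 20 16 19
f 20 22 16
f 18 22 17
f 21 19 17
f 17 22 21
f 21 20 19
f 22 20 21
f 23 60 39
f 60 34 63
f 39 63 28
f 60 63 39
f 23 39 35
f 39 28 40
f 35 40 24
f 39 40 35
f 23 35 44
f 35 24 45
f 44 45 30
f 35 45 44
f 23 44 56
f 44 30 59
f 56 59 33
f 44 59 56
f 23 56 60
f 56 33 64
f 60 64 34
f 56 64 60
f 24 40 51
f 40 28 54
f 51 54 32
f 40 54 51
f 28 63 41
f 63 34 62
f 41 62 27
f 63 62 41
f 34 64 61
f 64 33 57
f 61 57 25
f 64 57 61
f 33 59 58
f 59 30 46
f 58 46 29
f 59 46 58
f 30 45 50
f 45 24 47
f 50 47 31
f 45 47 50
f 26 52 38
f 52 32 53
f 38 53 27
f 52 53 38
f 26 38 36
f 38 27 37
f 36 37 25
f 38 37 36
f 26 36 43
f 36 25 42
f 43 42 29
f 36 42 43
f 26 43 48
f 43 29 49
f 48 49 31
f 43 49 48
f 26 48 52
f 48 31 55
f 52 55 32
f 48 55 52
f 27 53 41
f 53 32 54
f 41 54 28
f 53 54 41
f 25 37 61
f 37 27 62
f 61 62 34
f 37 62 61
f 29 42 58
f 42 25 57
f 58 57 33
f 42 57 58
f 31 49 50
f 49 29 46
f 50 46 30
f 49 46 50
f 32 55 51
f 55 31 47
f 51 47 24
f 55 47 51



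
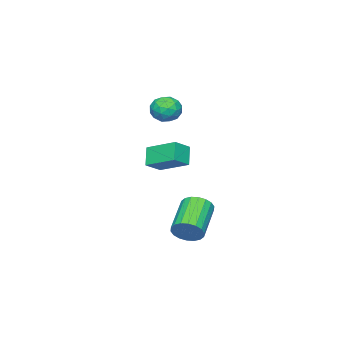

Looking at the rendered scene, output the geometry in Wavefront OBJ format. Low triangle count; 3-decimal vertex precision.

v 2.196 2.308 -2.872
v 2.577 2.238 -2.241
v 1.004 1.642 -1.358
v 0.624 1.712 -1.988
v 2.468 2.548 -2.227
v 0.895 1.952 -1.343
v 2.305 2.811 -2.34
v 0.732 2.215 -1.456
v 2.12 2.974 -2.559
v 0.547 2.378 -1.675
v 1.951 3.005 -2.839
v 0.378 2.409 -1.955
v 1.83 2.898 -3.126
v 0.257 2.302 -2.242
v 1.782 2.674 -3.363
v 0.209 2.079 -2.479
v 1.816 2.378 -3.502
v 0.243 1.782 -2.619
v 1.925 2.068 -3.517
v 0.352 1.472 -2.633
v 2.088 1.805 -3.404
v 0.515 1.209 -2.52
v 2.273 1.642 -3.185
v 0.7 1.046 -2.301
v 2.442 1.611 -2.905
v 0.869 1.015 -2.021
v 2.563 1.718 -2.618
v 0.99 1.122 -1.734
v 2.611 1.941 -2.381
v 1.038 1.346 -1.497
v 1.549 0.463 1.168
v 2.35 0.297 1.651
v 1.483 1.909 1.774
v 2.284 1.744 2.257
v 2.096 0.816 0.383
v 2.897 0.651 0.866
v 2.03 2.263 0.989
v 2.831 2.097 1.472
v -3.553 -2.432 1.648
v -3.168 -2.886 1.1
v -4.312 -3.454 1.96
v -3.927 -3.908 1.412
v -3.541 -3.669 2.082
v -3.072 -3.037 1.889
v -4.408 -3.303 1.171
v -3.939 -2.671 0.978
v -3.696 -3.424 0.804
v -3.16 -3.65 1.367
v -4.32 -2.69 1.693
v -3.784 -2.916 2.256
v -3.294 -2.57 1.347
v -4.186 -3.77 1.713
v -3.959 -3.63 2.107
v -3.733 -3.897 1.785
v -3.238 -2.658 1.811
v -3.011 -2.925 1.488
v -3.23 -3.385 2.065
v -4.469 -3.415 1.572
v -4.242 -3.682 1.249
v -3.747 -2.443 1.275
v -3.521 -2.71 0.953
v -4.25 -2.955 0.995
v -3.378 -3.152 0.85
v -3.824 -3.753 1.034
v -4.107 -3.397 0.892
v -3.832 -3.026 0.779
v -3.063 -3.285 1.181
v -3.509 -3.886 1.365
v -3.282 -3.745 1.759
v -3.007 -3.374 1.646
v -3.374 -3.602 1.008
v -3.971 -2.454 1.695
v -4.417 -3.055 1.879
v -4.473 -2.966 1.414
v -4.198 -2.595 1.301
v -3.656 -2.587 2.026
v -4.102 -3.188 2.21
v -3.648 -3.314 2.281
v -3.373 -2.943 2.168
v -4.106 -2.738 2.052
f 2 1 5
f 2 5 3
f 3 5 6
f 3 6 4
f 5 1 7
f 5 7 6
f 6 7 8
f 6 8 4
f 7 1 9
f 7 9 8
f 8 9 10
f 8 10 4
f 9 1 11
f 9 11 10
f 10 11 12
f 10 12 4
f 11 1 13
f 11 13 12
f 12 13 14
f 12 14 4
f 13 1 15
f 13 15 14
f 14 15 16
f 14 16 4
f 15 1 17
f 15 17 16
f 16 17 18
f 16 18 4
f 17 1 19
f 17 19 18
f 18 19 20
f 18 20 4
f 19 1 21
f 19 21 20
f 20 21 22
f 20 22 4
f 21 1 23
f 21 23 22
f 22 23 24
f 22 24 4
f 23 1 25
f 23 25 24
f 24 25 26
f 24 26 4
f 25 1 27
f 25 27 26
f 26 27 28
f 26 28 4
f 27 1 29
f 27 29 28
f 28 29 30
f 28 30 4
f 29 1 2
f 29 2 30
f 30 2 3
f 30 3 4
f 32 34 31
f 35 32 31
f 31 34 33
f 33 35 31
f 32 38 34
f 36 32 35
f 36 38 32
f 34 38 33
f 37 35 33
f 33 38 37
f 37 36 35
f 38 36 37
f 39 76 55
f 76 50 79
f 55 79 44
f 76 79 55
f 39 55 51
f 55 44 56
f 51 56 40
f 55 56 51
f 39 51 60
f 51 40 61
f 60 61 46
f 51 61 60
f 39 60 72
f 60 46 75
f 72 75 49
f 60 75 72
f 39 72 76
f 72 49 80
f 76 80 50
f 72 80 76
f 40 56 67
f 56 44 70
f 67 70 48
f 56 70 67
f 44 79 57
f 79 50 78
f 57 78 43
f 79 78 57
f 50 80 77
f 80 49 73
f 77 73 41
f 80 73 77
f 49 75 74
f 75 46 62
f 74 62 45
f 75 62 74
f 46 61 66
f 61 40 63
f 66 63 47
f 61 63 66
f 42 68 54
f 68 48 69
f 54 69 43
f 68 69 54
f 42 54 52
f 54 43 53
f 52 53 41
f 54 53 52
f 42 52 59
f 52 41 58
f 59 58 45
f 52 58 59
f 42 59 64
f 59 45 65
f 64 65 47
f 59 65 64
f 42 64 68
f 64 47 71
f 68 71 48
f 64 71 68
f 43 69 57
f 69 48 70
f 57 70 44
f 69 70 57
f 41 53 77
f 53 43 78
f 77 78 50
f 53 78 77
f 45 58 74
f 58 41 73
f 74 73 49
f 58 73 74
f 47 65 66
f 65 45 62
f 66 62 46
f 65 62 66
f 48 71 67
f 71 47 63
f 67 63 40
f 71 63 67



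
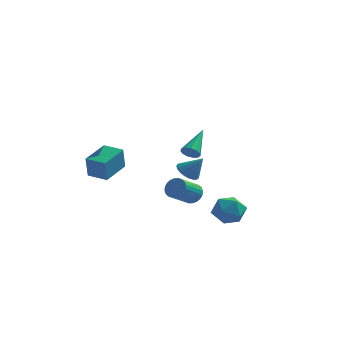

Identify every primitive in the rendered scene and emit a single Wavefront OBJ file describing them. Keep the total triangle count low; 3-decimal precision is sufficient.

v -4.65 -2.092 1.55
v -4.679 -2.396 2.895
v -4.062 -0.466 1.93
v -4.091 -0.771 3.276
v -3.509 -2.489 1.484
v -3.538 -2.794 2.83
v -2.921 -0.864 1.865
v -2.95 -1.168 3.21
v 2.376 -2.14 0.088
v 3.274 -1.926 -0.32
v 2.866 -3.674 0.36
v 3.764 -3.46 -0.048
v 3.502 -3.054 0.839
v 3.2 -2.106 0.67
v 2.94 -3.494 -0.63
v 2.638 -2.546 -0.799
v 3.623 -2.763 -0.764
v 3.97 -2.491 0.144
v 2.17 -3.109 -0.104
v 2.517 -2.837 0.804
v -0.134 2.896 1.563
v 0.242 2.595 1.904
v 0.234 4.624 2.677
v 0.421 2.719 1.653
v 0.424 2.898 1.373
v 0.25 3.077 1.154
v -0.046 3.198 1.064
v -0.371 3.223 1.133
v -0.62 3.144 1.338
v -0.715 2.986 1.614
v -0.626 2.799 1.874
v -0.381 2.643 2.036
v -0.057 2.567 2.047
v 1.058 -3.649 3.02
v 1.623 -3.592 2.577
v 1.862 -3.691 4.04
v 1.562 -3.305 2.637
v 1.414 -3.078 2.763
v 1.204 -2.949 2.933
v 0.969 -2.941 3.119
v 0.749 -3.056 3.287
v 0.583 -3.273 3.409
v 0.499 -3.555 3.464
v 0.512 -3.854 3.441
v 0.619 -4.117 3.346
v 0.802 -4.299 3.195
v 1.029 -4.368 3.013
v 1.261 -4.314 2.832
v 1.459 -4.144 2.684
v 1.587 -3.889 2.594
v 1.123 -2.783 1.046
v 1.607 -2.723 1.504
v 0.942 -3.837 2.353
v 0.457 -3.897 1.894
v 1.432 -2.551 1.593
v 0.766 -3.664 2.441
v 1.209 -2.414 1.598
v 0.544 -3.527 2.447
v 0.974 -2.333 1.519
v 0.308 -3.447 2.368
v 0.76 -2.321 1.368
v 0.095 -3.434 2.217
v 0.603 -2.379 1.168
v -0.063 -3.492 2.017
v 0.524 -2.499 0.949
v -0.142 -3.612 1.798
v 0.536 -2.662 0.745
v -0.129 -3.775 1.594
v 0.638 -2.843 0.587
v -0.027 -3.957 1.436
v 0.814 -3.016 0.499
v 0.148 -4.129 1.347
v 1.036 -3.153 0.493
v 0.371 -4.266 1.342
v 1.272 -3.233 0.572
v 0.606 -4.347 1.421
v 1.485 -3.246 0.723
v 0.82 -4.359 1.572
v 1.643 -3.188 0.923
v 0.977 -4.301 1.772
v 1.722 -3.068 1.142
v 1.056 -4.181 1.991
v 1.709 -2.905 1.346
v 1.044 -4.018 2.195
f 2 4 1
f 5 2 1
f 1 4 3
f 3 5 1
f 2 8 4
f 6 2 5
f 6 8 2
f 4 8 3
f 7 5 3
f 3 8 7
f 7 6 5
f 8 6 7
f 9 20 14
f 9 14 10
f 9 10 16
f 9 16 19
f 9 19 20
f 10 14 18
f 14 20 13
f 20 19 11
f 19 16 15
f 16 10 17
f 12 18 13
f 12 13 11
f 12 11 15
f 12 15 17
f 12 17 18
f 13 18 14
f 11 13 20
f 15 11 19
f 17 15 16
f 18 17 10
f 22 21 24
f 22 24 23
f 24 21 25
f 24 25 23
f 25 21 26
f 25 26 23
f 26 21 27
f 26 27 23
f 27 21 28
f 27 28 23
f 28 21 29
f 28 29 23
f 29 21 30
f 29 30 23
f 30 21 31
f 30 31 23
f 31 21 32
f 31 32 23
f 32 21 33
f 32 33 23
f 33 21 22
f 33 22 23
f 35 34 37
f 35 37 36
f 37 34 38
f 37 38 36
f 38 34 39
f 38 39 36
f 39 34 40
f 39 40 36
f 40 34 41
f 40 41 36
f 41 34 42
f 41 42 36
f 42 34 43
f 42 43 36
f 43 34 44
f 43 44 36
f 44 34 45
f 44 45 36
f 45 34 46
f 45 46 36
f 46 34 47
f 46 47 36
f 47 34 48
f 47 48 36
f 48 34 49
f 48 49 36
f 49 34 50
f 49 50 36
f 50 34 35
f 50 35 36
f 52 51 55
f 52 55 53
f 53 55 56
f 53 56 54
f 55 51 57
f 55 57 56
f 56 57 58
f 56 58 54
f 57 51 59
f 57 59 58
f 58 59 60
f 58 60 54
f 59 51 61
f 59 61 60
f 60 61 62
f 60 62 54
f 61 51 63
f 61 63 62
f 62 63 64
f 62 64 54
f 63 51 65
f 63 65 64
f 64 65 66
f 64 66 54
f 65 51 67
f 65 67 66
f 66 67 68
f 66 68 54
f 67 51 69
f 67 69 68
f 68 69 70
f 68 70 54
f 69 51 71
f 69 71 70
f 70 71 72
f 70 72 54
f 71 51 73
f 71 73 72
f 72 73 74
f 72 74 54
f 73 51 75
f 73 75 74
f 74 75 76
f 74 76 54
f 75 51 77
f 75 77 76
f 76 77 78
f 76 78 54
f 77 51 79
f 77 79 78
f 78 79 80
f 78 80 54
f 79 51 81
f 79 81 80
f 80 81 82
f 80 82 54
f 81 51 83
f 81 83 82
f 82 83 84
f 82 84 54
f 83 51 52
f 83 52 84
f 84 52 53
f 84 53 54



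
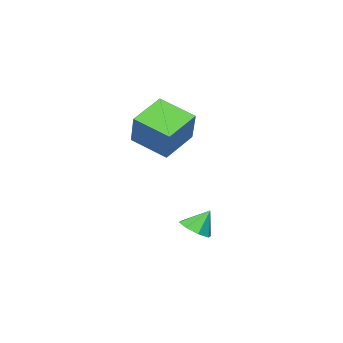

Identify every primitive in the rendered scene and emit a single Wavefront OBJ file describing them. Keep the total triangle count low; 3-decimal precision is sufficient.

v -0.337 1.177 -3.808
v 0.236 0.787 -3.35
v -0.983 1.443 -2.772
v 0.366 1.404 -3.428
v 0.084 1.888 -3.729
v -0.444 1.955 -4.075
v -0.909 1.566 -4.266
v -1.039 0.949 -4.188
v -0.757 0.466 -3.887
v -0.23 0.398 -3.541
v 0.295 -2.424 0.656
v -1.425 -2.713 1.409
v -0.31 -0.705 -0.066
v -2.03 -0.994 0.688
v 0.87 -1.526 2.312
v -0.85 -1.815 3.066
v 0.265 0.193 1.591
v -1.455 -0.096 2.344
f 2 1 4
f 2 4 3
f 4 1 5
f 4 5 3
f 5 1 6
f 5 6 3
f 6 1 7
f 6 7 3
f 7 1 8
f 7 8 3
f 8 1 9
f 8 9 3
f 9 1 10
f 9 10 3
f 10 1 2
f 10 2 3
f 12 14 11
f 15 12 11
f 11 14 13
f 13 15 11
f 12 18 14
f 16 12 15
f 16 18 12
f 14 18 13
f 17 15 13
f 13 18 17
f 17 16 15
f 18 16 17



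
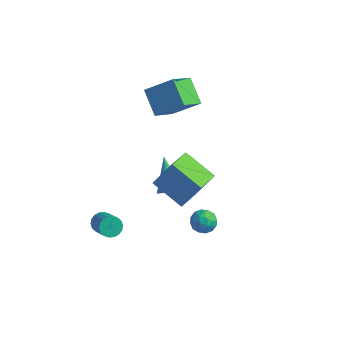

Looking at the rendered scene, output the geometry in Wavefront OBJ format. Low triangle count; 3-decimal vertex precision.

v -3.777 -2.788 -3.163
v -3.273 -2.496 -3.473
v -2.199 -3.261 -2.448
v -2.703 -3.552 -2.137
v -3.338 -2.304 -3.261
v -2.265 -3.069 -2.236
v -3.491 -2.208 -3.03
v -2.418 -2.972 -2.004
v -3.7 -2.226 -2.824
v -2.627 -2.991 -1.799
v -3.925 -2.356 -2.686
v -2.851 -3.121 -1.66
v -4.12 -2.571 -2.642
v -3.046 -3.336 -1.617
v -4.247 -2.829 -2.701
v -3.173 -3.594 -1.676
v -4.281 -3.079 -2.852
v -3.207 -3.844 -1.827
v -4.215 -3.271 -3.064
v -3.142 -4.036 -2.039
v -4.062 -3.368 -3.296
v -2.989 -4.132 -2.27
v -3.853 -3.349 -3.501
v -2.78 -4.114 -2.476
v -3.629 -3.219 -3.64
v -2.555 -3.984 -2.614
v -3.434 -3.004 -3.683
v -2.36 -3.769 -2.658
v -3.307 -2.746 -3.624
v -2.233 -3.511 -2.599
v 1.577 -3.407 2.21
v -0.259 -3.242 3.085
v 1.492 -1.858 1.741
v -0.344 -1.694 2.616
v 2.404 -2.866 3.844
v 0.568 -2.702 4.719
v 2.319 -1.318 3.375
v 0.483 -1.153 4.25
v 1.671 -0.731 -0.787
v 2.239 -1.243 -0.93
v 1.021 -1.177 -1.77
v 1.589 -1.689 -1.913
v 1.147 -1.766 -1.277
v 1.548 -1.491 -0.67
v 1.712 -0.929 -2.03
v 2.113 -0.654 -1.423
v 2.264 -1.366 -1.698
v 1.915 -1.883 -1.233
v 1.345 -0.537 -1.467
v 0.996 -1.054 -1.002
v 2.012 -0.948 -0.773
v 1.248 -1.472 -1.927
v 0.988 -1.517 -1.554
v 1.322 -1.818 -1.638
v 1.606 -1.093 -0.62
v 1.94 -1.395 -0.704
v 1.298 -1.702 -0.908
v 1.32 -1.025 -1.996
v 1.654 -1.327 -2.08
v 1.938 -0.602 -1.062
v 2.272 -0.903 -1.146
v 1.962 -0.718 -1.792
v 2.36 -1.321 -1.308
v 1.979 -1.583 -1.886
v 2.051 -1.137 -1.954
v 2.287 -0.975 -1.598
v 2.155 -1.625 -1.035
v 1.773 -1.887 -1.612
v 1.513 -1.932 -1.239
v 1.749 -1.77 -0.882
v 2.17 -1.697 -1.486
v 1.487 -0.533 -1.088
v 1.105 -0.795 -1.665
v 1.511 -0.65 -1.818
v 1.747 -0.488 -1.461
v 1.281 -0.837 -0.814
v 0.9 -1.099 -1.392
v 0.973 -1.445 -1.102
v 1.209 -1.283 -0.746
v 1.09 -0.723 -1.214
v -3.01 1.463 3.222
v -4.187 2.291 4.2
v -2.873 3.071 2.024
v -4.051 3.9 3.002
v -1.609 2.16 4.318
v -2.787 2.989 5.296
v -1.473 3.769 3.12
v -2.65 4.597 4.098
v -0.452 -1.199 0.166
v -0.08 -1.463 0.71
v -1.588 0.059 1.554
v 0.075 -1.245 0.64
v 0.15 -1.019 0.497
v 0.134 -0.821 0.304
v 0.028 -0.681 0.09
v -0.151 -0.619 -0.112
v -0.376 -0.645 -0.272
v -0.612 -0.756 -0.365
v -0.824 -0.934 -0.378
v -0.979 -1.152 -0.307
v -1.054 -1.378 -0.164
v -1.037 -1.576 0.029
v -0.932 -1.716 0.243
v -0.753 -1.778 0.445
v -0.528 -1.752 0.605
v -0.292 -1.641 0.698
f 2 1 5
f 2 5 3
f 3 5 6
f 3 6 4
f 5 1 7
f 5 7 6
f 6 7 8
f 6 8 4
f 7 1 9
f 7 9 8
f 8 9 10
f 8 10 4
f 9 1 11
f 9 11 10
f 10 11 12
f 10 12 4
f 11 1 13
f 11 13 12
f 12 13 14
f 12 14 4
f 13 1 15
f 13 15 14
f 14 15 16
f 14 16 4
f 15 1 17
f 15 17 16
f 16 17 18
f 16 18 4
f 17 1 19
f 17 19 18
f 18 19 20
f 18 20 4
f 19 1 21
f 19 21 20
f 20 21 22
f 20 22 4
f 21 1 23
f 21 23 22
f 22 23 24
f 22 24 4
f 23 1 25
f 23 25 24
f 24 25 26
f 24 26 4
f 25 1 27
f 25 27 26
f 26 27 28
f 26 28 4
f 27 1 29
f 27 29 28
f 28 29 30
f 28 30 4
f 29 1 2
f 29 2 30
f 30 2 3
f 30 3 4
f 32 34 31
f 35 32 31
f 31 34 33
f 33 35 31
f 32 38 34
f 36 32 35
f 36 38 32
f 34 38 33
f 37 35 33
f 33 38 37
f 37 36 35
f 38 36 37
f 39 76 55
f 76 50 79
f 55 79 44
f 76 79 55
f 39 55 51
f 55 44 56
f 51 56 40
f 55 56 51
f 39 51 60
f 51 40 61
f 60 61 46
f 51 61 60
f 39 60 72
f 60 46 75
f 72 75 49
f 60 75 72
f 39 72 76
f 72 49 80
f 76 80 50
f 72 80 76
f 40 56 67
f 56 44 70
f 67 70 48
f 56 70 67
f 44 79 57
f 79 50 78
f 57 78 43
f 79 78 57
f 50 80 77
f 80 49 73
f 77 73 41
f 80 73 77
f 49 75 74
f 75 46 62
f 74 62 45
f 75 62 74
f 46 61 66
f 61 40 63
f 66 63 47
f 61 63 66
f 42 68 54
f 68 48 69
f 54 69 43
f 68 69 54
f 42 54 52
f 54 43 53
f 52 53 41
f 54 53 52
f 42 52 59
f 52 41 58
f 59 58 45
f 52 58 59
f 42 59 64
f 59 45 65
f 64 65 47
f 59 65 64
f 42 64 68
f 64 47 71
f 68 71 48
f 64 71 68
f 43 69 57
f 69 48 70
f 57 70 44
f 69 70 57
f 41 53 77
f 53 43 78
f 77 78 50
f 53 78 77
f 45 58 74
f 58 41 73
f 74 73 49
f 58 73 74
f 47 65 66
f 65 45 62
f 66 62 46
f 65 62 66
f 48 71 67
f 71 47 63
f 67 63 40
f 71 63 67
f 82 84 81
f 85 82 81
f 81 84 83
f 83 85 81
f 82 88 84
f 86 82 85
f 86 88 82
f 84 88 83
f 87 85 83
f 83 88 87
f 87 86 85
f 88 86 87
f 90 89 92
f 90 92 91
f 92 89 93
f 92 93 91
f 93 89 94
f 93 94 91
f 94 89 95
f 94 95 91
f 95 89 96
f 95 96 91
f 96 89 97
f 96 97 91
f 97 89 98
f 97 98 91
f 98 89 99
f 98 99 91
f 99 89 100
f 99 100 91
f 100 89 101
f 100 101 91
f 101 89 102
f 101 102 91
f 102 89 103
f 102 103 91
f 103 89 104
f 103 104 91
f 104 89 105
f 104 105 91
f 105 89 106
f 105 106 91
f 106 89 90
f 106 90 91



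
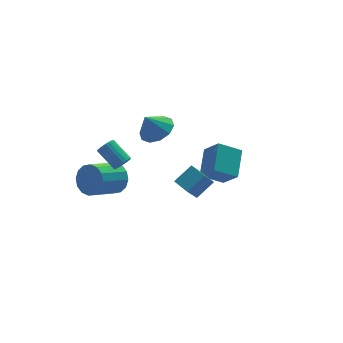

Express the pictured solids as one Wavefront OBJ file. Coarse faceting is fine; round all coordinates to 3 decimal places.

v 1.831 1.75 -1.48
v 2.189 0.799 -0.35
v 2.806 3.092 -0.659
v 3.163 2.14 0.471
v 3.057 1.32 -2.231
v 3.414 0.368 -1.101
v 4.031 2.661 -1.41
v 4.389 1.71 -0.28
v -2.102 4.144 -1.975
v -1.803 4.642 -1.161
v -3.499 4.174 -0.251
v -3.798 3.676 -1.065
v -2.054 4.993 -1.448
v -3.749 4.524 -0.538
v -2.318 5.116 -1.876
v -4.013 4.647 -0.966
v -2.523 4.978 -2.33
v -4.219 4.51 -1.421
v -2.617 4.618 -2.69
v -4.312 4.149 -1.78
v -2.572 4.13 -2.857
v -4.267 3.662 -1.948
v -2.401 3.646 -2.789
v -4.097 3.178 -1.879
v -2.151 3.296 -2.502
v -3.846 2.827 -1.592
v -1.887 3.173 -2.074
v -3.582 2.704 -1.164
v -1.681 3.31 -1.619
v -3.377 2.842 -0.71
v -1.588 3.671 -1.26
v -3.283 3.202 -0.35
v -1.633 4.158 -1.092
v -3.328 3.69 -0.183
v -3.491 0.074 3.071
v -3.079 -0 3.412
v -3.497 1.151 4.169
v -3.909 1.226 3.829
v -2.991 0.126 3.268
v -3.409 1.278 4.026
v -2.979 0.245 3.095
v -3.397 1.396 3.852
v -3.045 0.337 2.917
v -3.463 1.489 3.674
v -3.179 0.39 2.763
v -3.597 1.541 3.521
v -3.361 0.394 2.657
v -3.779 1.546 3.414
v -3.562 0.35 2.613
v -3.98 1.502 3.37
v -3.753 0.264 2.639
v -4.17 1.415 3.396
v -3.903 0.149 2.731
v -4.321 1.3 3.488
v -3.991 0.022 2.874
v -4.409 1.174 3.632
v -4.003 -0.096 3.048
v -4.421 1.055 3.805
v -3.937 -0.189 3.226
v -4.355 0.963 3.983
v -3.803 -0.241 3.379
v -4.221 0.91 4.137
v -3.621 -0.246 3.486
v -4.039 0.906 4.243
v -3.42 -0.202 3.53
v -3.838 0.95 4.287
v -3.23 -0.115 3.504
v -3.647 1.036 4.261
v -0.177 2.857 2.421
v 0.561 2.299 2.874
v -0.803 2.983 3.599
v 0.734 2.911 2.9
v 0.558 3.503 2.743
v 0.102 3.847 2.463
v -0.461 3.814 2.167
v -0.915 3.414 1.968
v -1.087 2.802 1.943
v -0.912 2.211 2.1
v -0.455 1.866 2.379
v 0.107 1.9 2.675
v -1.526 -3.279 2.709
v -0.486 -3.138 3.44
v -1.776 -2.337 2.882
v -0.735 -2.196 3.614
v -0.765 -2.864 1.546
v 0.276 -2.723 2.278
v -1.014 -1.922 1.72
v 0.026 -1.781 2.451
f 2 4 1
f 5 2 1
f 1 4 3
f 3 5 1
f 2 8 4
f 6 2 5
f 6 8 2
f 4 8 3
f 7 5 3
f 3 8 7
f 7 6 5
f 8 6 7
f 10 9 13
f 10 13 11
f 11 13 14
f 11 14 12
f 13 9 15
f 13 15 14
f 14 15 16
f 14 16 12
f 15 9 17
f 15 17 16
f 16 17 18
f 16 18 12
f 17 9 19
f 17 19 18
f 18 19 20
f 18 20 12
f 19 9 21
f 19 21 20
f 20 21 22
f 20 22 12
f 21 9 23
f 21 23 22
f 22 23 24
f 22 24 12
f 23 9 25
f 23 25 24
f 24 25 26
f 24 26 12
f 25 9 27
f 25 27 26
f 26 27 28
f 26 28 12
f 27 9 29
f 27 29 28
f 28 29 30
f 28 30 12
f 29 9 31
f 29 31 30
f 30 31 32
f 30 32 12
f 31 9 33
f 31 33 32
f 32 33 34
f 32 34 12
f 33 9 10
f 33 10 34
f 34 10 11
f 34 11 12
f 36 35 39
f 36 39 37
f 37 39 40
f 37 40 38
f 39 35 41
f 39 41 40
f 40 41 42
f 40 42 38
f 41 35 43
f 41 43 42
f 42 43 44
f 42 44 38
f 43 35 45
f 43 45 44
f 44 45 46
f 44 46 38
f 45 35 47
f 45 47 46
f 46 47 48
f 46 48 38
f 47 35 49
f 47 49 48
f 48 49 50
f 48 50 38
f 49 35 51
f 49 51 50
f 50 51 52
f 50 52 38
f 51 35 53
f 51 53 52
f 52 53 54
f 52 54 38
f 53 35 55
f 53 55 54
f 54 55 56
f 54 56 38
f 55 35 57
f 55 57 56
f 56 57 58
f 56 58 38
f 57 35 59
f 57 59 58
f 58 59 60
f 58 60 38
f 59 35 61
f 59 61 60
f 60 61 62
f 60 62 38
f 61 35 63
f 61 63 62
f 62 63 64
f 62 64 38
f 63 35 65
f 63 65 64
f 64 65 66
f 64 66 38
f 65 35 67
f 65 67 66
f 66 67 68
f 66 68 38
f 67 35 36
f 67 36 68
f 68 36 37
f 68 37 38
f 70 69 72
f 70 72 71
f 72 69 73
f 72 73 71
f 73 69 74
f 73 74 71
f 74 69 75
f 74 75 71
f 75 69 76
f 75 76 71
f 76 69 77
f 76 77 71
f 77 69 78
f 77 78 71
f 78 69 79
f 78 79 71
f 79 69 80
f 79 80 71
f 80 69 70
f 80 70 71
f 82 84 81
f 85 82 81
f 81 84 83
f 83 85 81
f 82 88 84
f 86 82 85
f 86 88 82
f 84 88 83
f 87 85 83
f 83 88 87
f 87 86 85
f 88 86 87



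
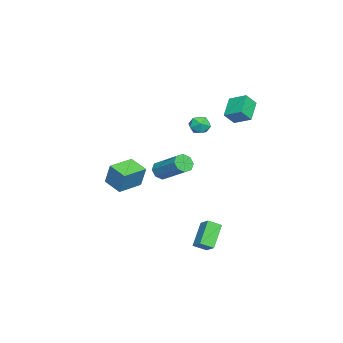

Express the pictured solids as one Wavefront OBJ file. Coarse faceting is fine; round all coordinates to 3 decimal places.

v -0.959 0.232 2.334
v -0.697 0.562 2.912
v -0.903 -0.782 2.888
v -0.641 -0.452 3.466
v -1.32 -0.344 3.27
v -1.355 0.282 2.928
v -0.245 -0.502 2.872
v -0.28 0.124 2.53
v -0.256 0.108 3.245
v -0.92 0.205 3.49
v -0.68 -0.425 2.31
v -1.344 -0.328 2.555
v -4.202 1.31 3.167
v -3.897 2.378 3.673
v -2.933 1.326 2.369
v -2.628 2.394 2.875
v -3.732 0.826 3.905
v -3.427 1.894 4.411
v -2.463 0.842 3.107
v -2.158 1.91 3.613
v 2.896 1.317 -4.972
v 3.214 0.616 -4.567
v 1.657 1.431 -3.799
v 1.975 0.73 -3.394
v 3.445 1.87 -4.446
v 3.763 1.169 -4.041
v 2.206 1.984 -3.273
v 2.524 1.283 -2.868
v -1.337 -2.492 -1.213
v -0.87 -2.923 -1
v 0.044 -1.339 0.205
v -0.423 -0.908 -0.007
v -0.731 -2.677 -1.429
v 0.183 -1.094 -0.224
v -0.947 -2.323 -1.73
v -0.033 -0.739 -0.525
v -1.391 -2.068 -1.729
v -0.477 -0.484 -0.523
v -1.804 -2.061 -1.425
v -0.89 -0.477 -0.22
v -1.943 -2.306 -0.996
v -1.029 -0.723 0.209
v -1.727 -2.661 -0.695
v -0.813 -1.077 0.51
v -1.283 -2.916 -0.697
v -0.369 -1.332 0.509
v -0.131 -4.191 -1.202
v 0.149 -3.795 0.197
v 0.468 -3.162 -1.613
v 0.748 -2.766 -0.215
v 1.252 -5.014 -1.245
v 1.532 -4.618 0.153
v 1.851 -3.985 -1.657
v 2.131 -3.589 -0.258
f 1 12 6
f 1 6 2
f 1 2 8
f 1 8 11
f 1 11 12
f 2 6 10
f 6 12 5
f 12 11 3
f 11 8 7
f 8 2 9
f 4 10 5
f 4 5 3
f 4 3 7
f 4 7 9
f 4 9 10
f 5 10 6
f 3 5 12
f 7 3 11
f 9 7 8
f 10 9 2
f 14 16 13
f 17 14 13
f 13 16 15
f 15 17 13
f 14 20 16
f 18 14 17
f 18 20 14
f 16 20 15
f 19 17 15
f 15 20 19
f 19 18 17
f 20 18 19
f 22 24 21
f 25 22 21
f 21 24 23
f 23 25 21
f 22 28 24
f 26 22 25
f 26 28 22
f 24 28 23
f 27 25 23
f 23 28 27
f 27 26 25
f 28 26 27
f 30 29 33
f 30 33 31
f 31 33 34
f 31 34 32
f 33 29 35
f 33 35 34
f 34 35 36
f 34 36 32
f 35 29 37
f 35 37 36
f 36 37 38
f 36 38 32
f 37 29 39
f 37 39 38
f 38 39 40
f 38 40 32
f 39 29 41
f 39 41 40
f 40 41 42
f 40 42 32
f 41 29 43
f 41 43 42
f 42 43 44
f 42 44 32
f 43 29 45
f 43 45 44
f 44 45 46
f 44 46 32
f 45 29 30
f 45 30 46
f 46 30 31
f 46 31 32
f 48 50 47
f 51 48 47
f 47 50 49
f 49 51 47
f 48 54 50
f 52 48 51
f 52 54 48
f 50 54 49
f 53 51 49
f 49 54 53
f 53 52 51
f 54 52 53



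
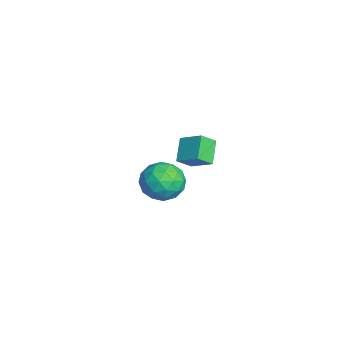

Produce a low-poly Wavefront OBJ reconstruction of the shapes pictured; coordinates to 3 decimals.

v -3.678 0.693 -0.924
v -2.976 0.162 -1.517
v -4.964 0.018 -1.843
v -4.262 -0.513 -2.436
v -4.409 -0.781 -1.419
v -3.614 -0.364 -0.851
v -4.326 0.544 -2.509
v -3.531 0.961 -1.941
v -3.376 0.069 -2.496
v -3.427 -0.75 -1.822
v -4.513 0.93 -1.538
v -4.564 0.111 -0.864
v -3.214 0.487 -1.14
v -4.726 -0.307 -2.22
v -4.812 -0.464 -1.622
v -4.399 -0.777 -1.97
v -3.59 0.178 -0.749
v -3.177 -0.135 -1.097
v -4.019 -0.689 -1.039
v -4.763 0.315 -2.263
v -4.35 0.002 -2.611
v -3.541 0.957 -1.39
v -3.128 0.644 -1.738
v -3.921 0.869 -2.321
v -3.036 0.12 -2.064
v -3.792 -0.277 -2.604
v -3.83 0.345 -2.647
v -3.363 0.59 -2.314
v -3.067 -0.362 -1.668
v -3.822 -0.758 -2.208
v -3.909 -0.916 -1.61
v -3.442 -0.671 -1.276
v -3.302 -0.416 -2.244
v -4.118 0.938 -1.152
v -4.873 0.542 -1.692
v -4.498 0.851 -2.084
v -4.031 1.096 -1.75
v -4.148 0.457 -0.756
v -4.904 0.06 -1.296
v -4.577 -0.41 -1.046
v -4.11 -0.165 -0.713
v -4.638 0.596 -1.116
v 0.468 0.804 2.353
v 0.749 0.185 2.897
v -0.408 1.041 3.076
v -0.127 0.422 3.62
v 1.107 1.558 2.88
v 1.388 0.939 3.424
v 0.231 1.795 3.603
v 0.512 1.176 4.147
f 1 38 17
f 38 12 41
f 17 41 6
f 38 41 17
f 1 17 13
f 17 6 18
f 13 18 2
f 17 18 13
f 1 13 22
f 13 2 23
f 22 23 8
f 13 23 22
f 1 22 34
f 22 8 37
f 34 37 11
f 22 37 34
f 1 34 38
f 34 11 42
f 38 42 12
f 34 42 38
f 2 18 29
f 18 6 32
f 29 32 10
f 18 32 29
f 6 41 19
f 41 12 40
f 19 40 5
f 41 40 19
f 12 42 39
f 42 11 35
f 39 35 3
f 42 35 39
f 11 37 36
f 37 8 24
f 36 24 7
f 37 24 36
f 8 23 28
f 23 2 25
f 28 25 9
f 23 25 28
f 4 30 16
f 30 10 31
f 16 31 5
f 30 31 16
f 4 16 14
f 16 5 15
f 14 15 3
f 16 15 14
f 4 14 21
f 14 3 20
f 21 20 7
f 14 20 21
f 4 21 26
f 21 7 27
f 26 27 9
f 21 27 26
f 4 26 30
f 26 9 33
f 30 33 10
f 26 33 30
f 5 31 19
f 31 10 32
f 19 32 6
f 31 32 19
f 3 15 39
f 15 5 40
f 39 40 12
f 15 40 39
f 7 20 36
f 20 3 35
f 36 35 11
f 20 35 36
f 9 27 28
f 27 7 24
f 28 24 8
f 27 24 28
f 10 33 29
f 33 9 25
f 29 25 2
f 33 25 29
f 44 46 43
f 47 44 43
f 43 46 45
f 45 47 43
f 44 50 46
f 48 44 47
f 48 50 44
f 46 50 45
f 49 47 45
f 45 50 49
f 49 48 47
f 50 48 49



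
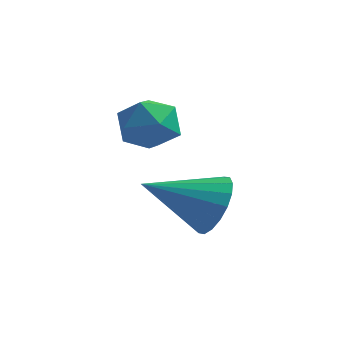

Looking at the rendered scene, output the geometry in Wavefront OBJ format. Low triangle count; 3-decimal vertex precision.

v 2.098 0.795 -0.202
v 2.636 0.545 0.288
v 1.042 -0.175 0.462
v 2.498 0.81 0.455
v 2.281 1.072 0.493
v 2.027 1.279 0.392
v 1.787 1.391 0.174
v 1.609 1.384 -0.119
v 1.528 1.261 -0.428
v 1.559 1.045 -0.692
v 1.697 0.78 -0.86
v 1.915 0.518 -0.897
v 2.169 0.311 -0.797
v 2.408 0.199 -0.579
v 2.586 0.206 -0.286
v 2.668 0.329 0.023
v 0.37 1.152 2.193
v 1.079 1 2.174
v 0.201 0.48 1.246
v 0.91 0.328 1.227
v 0.497 0.067 1.763
v 0.602 0.482 2.349
v 0.678 0.998 1.071
v 0.783 1.413 1.657
v 1.27 0.905 1.481
v 1.158 0.329 1.909
v 0.122 1.151 1.511
v 0.01 0.575 1.939
f 2 1 4
f 2 4 3
f 4 1 5
f 4 5 3
f 5 1 6
f 5 6 3
f 6 1 7
f 6 7 3
f 7 1 8
f 7 8 3
f 8 1 9
f 8 9 3
f 9 1 10
f 9 10 3
f 10 1 11
f 10 11 3
f 11 1 12
f 11 12 3
f 12 1 13
f 12 13 3
f 13 1 14
f 13 14 3
f 14 1 15
f 14 15 3
f 15 1 16
f 15 16 3
f 16 1 2
f 16 2 3
f 17 28 22
f 17 22 18
f 17 18 24
f 17 24 27
f 17 27 28
f 18 22 26
f 22 28 21
f 28 27 19
f 27 24 23
f 24 18 25
f 20 26 21
f 20 21 19
f 20 19 23
f 20 23 25
f 20 25 26
f 21 26 22
f 19 21 28
f 23 19 27
f 25 23 24
f 26 25 18



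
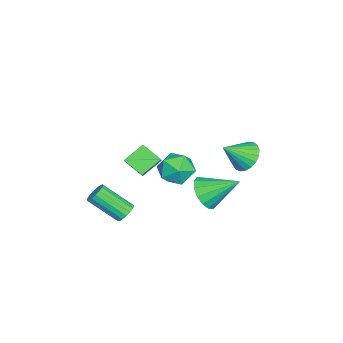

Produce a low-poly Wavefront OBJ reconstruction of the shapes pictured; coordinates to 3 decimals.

v -1.096 0.915 -3.197
v -0.484 0.456 -2.421
v -1.224 2.725 -2.023
v -0.116 0.707 -2.767
v -0.011 1.013 -3.229
v -0.197 1.294 -3.682
v -0.623 1.473 -4.005
v -1.176 1.503 -4.111
v -1.708 1.375 -3.972
v -2.076 1.124 -3.626
v -2.181 0.817 -3.164
v -1.995 0.537 -2.711
v -1.569 0.358 -2.388
v -1.015 0.328 -2.282
v -0.572 3.135 0.514
v 0.108 3.801 0.701
v 0.172 2.085 1.546
v -0.169 3.882 0.983
v -0.515 3.834 1.183
v -0.872 3.665 1.268
v -1.176 3.405 1.223
v -1.376 3.097 1.055
v -1.437 2.797 0.793
v -1.349 2.554 0.483
v -1.126 2.412 0.178
v -0.807 2.395 -0.069
v -0.448 2.506 -0.215
v -0.11 2.726 -0.235
v 0.148 3.016 -0.126
v 0.281 3.327 0.094
v 0.267 3.604 0.386
v -3.083 -2.993 -4.074
v -3.477 -4.086 -3.367
v -3.967 -2.175 -3.302
v -4.361 -3.268 -2.595
v -2.279 -2.812 -3.345
v -2.673 -3.905 -2.638
v -3.163 -1.994 -2.573
v -3.557 -3.087 -1.866
v 1.389 -2.69 -3.577
v 2.028 -2.683 -3.55
v 1.991 -4.323 -2.255
v 1.351 -4.33 -2.283
v 1.943 -2.499 -3.32
v 1.905 -4.14 -2.025
v 1.731 -2.36 -3.149
v 1.693 -4 -1.854
v 1.44 -2.295 -3.076
v 1.402 -3.936 -1.781
v 1.138 -2.322 -3.118
v 1.1 -3.962 -1.823
v 0.893 -2.432 -3.265
v 0.855 -4.072 -1.971
v 0.762 -2.602 -3.484
v 0.724 -4.242 -2.189
v 0.774 -2.792 -3.724
v 0.737 -4.432 -2.429
v 0.927 -2.958 -3.931
v 0.89 -4.598 -2.636
v 1.186 -3.063 -4.056
v 1.149 -4.703 -2.761
v 1.492 -3.083 -4.072
v 1.454 -4.723 -2.777
v 1.773 -3.012 -3.975
v 1.736 -4.653 -2.68
v 1.967 -2.868 -3.786
v 1.929 -4.508 -2.491
v 2.798 0.977 1.047
v 3.228 1.432 1.918
v 3.052 -0.592 1.742
v 3.482 -0.137 2.613
v 2.434 -0.029 2.413
v 2.277 0.941 1.983
v 4.003 -0.101 1.677
v 3.846 0.869 1.247
v 3.972 0.766 2.307
v 3.002 0.81 2.762
v 3.278 0.03 0.898
v 2.308 0.074 1.353
f 2 1 4
f 2 4 3
f 4 1 5
f 4 5 3
f 5 1 6
f 5 6 3
f 6 1 7
f 6 7 3
f 7 1 8
f 7 8 3
f 8 1 9
f 8 9 3
f 9 1 10
f 9 10 3
f 10 1 11
f 10 11 3
f 11 1 12
f 11 12 3
f 12 1 13
f 12 13 3
f 13 1 14
f 13 14 3
f 14 1 2
f 14 2 3
f 16 15 18
f 16 18 17
f 18 15 19
f 18 19 17
f 19 15 20
f 19 20 17
f 20 15 21
f 20 21 17
f 21 15 22
f 21 22 17
f 22 15 23
f 22 23 17
f 23 15 24
f 23 24 17
f 24 15 25
f 24 25 17
f 25 15 26
f 25 26 17
f 26 15 27
f 26 27 17
f 27 15 28
f 27 28 17
f 28 15 29
f 28 29 17
f 29 15 30
f 29 30 17
f 30 15 31
f 30 31 17
f 31 15 16
f 31 16 17
f 33 35 32
f 36 33 32
f 32 35 34
f 34 36 32
f 33 39 35
f 37 33 36
f 37 39 33
f 35 39 34
f 38 36 34
f 34 39 38
f 38 37 36
f 39 37 38
f 41 40 44
f 41 44 42
f 42 44 45
f 42 45 43
f 44 40 46
f 44 46 45
f 45 46 47
f 45 47 43
f 46 40 48
f 46 48 47
f 47 48 49
f 47 49 43
f 48 40 50
f 48 50 49
f 49 50 51
f 49 51 43
f 50 40 52
f 50 52 51
f 51 52 53
f 51 53 43
f 52 40 54
f 52 54 53
f 53 54 55
f 53 55 43
f 54 40 56
f 54 56 55
f 55 56 57
f 55 57 43
f 56 40 58
f 56 58 57
f 57 58 59
f 57 59 43
f 58 40 60
f 58 60 59
f 59 60 61
f 59 61 43
f 60 40 62
f 60 62 61
f 61 62 63
f 61 63 43
f 62 40 64
f 62 64 63
f 63 64 65
f 63 65 43
f 64 40 66
f 64 66 65
f 65 66 67
f 65 67 43
f 66 40 41
f 66 41 67
f 67 41 42
f 67 42 43
f 68 79 73
f 68 73 69
f 68 69 75
f 68 75 78
f 68 78 79
f 69 73 77
f 73 79 72
f 79 78 70
f 78 75 74
f 75 69 76
f 71 77 72
f 71 72 70
f 71 70 74
f 71 74 76
f 71 76 77
f 72 77 73
f 70 72 79
f 74 70 78
f 76 74 75
f 77 76 69



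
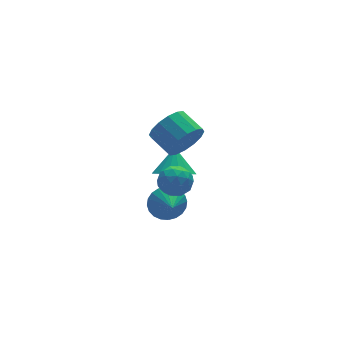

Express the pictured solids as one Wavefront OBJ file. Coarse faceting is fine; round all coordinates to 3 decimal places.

v 0.112 -2.231 2.625
v 0.743 -2.417 3.132
v 0.017 -3.523 2.268
v 0.648 -3.709 2.775
v -0.084 -3.476 3.091
v -0.025 -2.677 3.312
v 0.785 -3.263 2.088
v 0.844 -2.464 2.309
v 1.159 -3.055 2.801
v 0.622 -3.187 3.42
v 0.138 -2.753 1.98
v -0.399 -2.885 2.599
v 0.435 -2.21 2.91
v 0.325 -3.73 2.49
v -0.106 -3.593 2.676
v 0.265 -3.702 2.974
v -0.016 -2.363 3.015
v 0.355 -2.473 3.313
v -0.131 -3.095 3.289
v 0.405 -3.467 2.087
v 0.776 -3.577 2.385
v 0.495 -2.238 2.426
v 0.866 -2.347 2.724
v 0.891 -2.845 2.111
v 1.051 -2.695 3.013
v 0.996 -3.454 2.803
v 1.076 -3.192 2.4
v 1.11 -2.722 2.529
v 0.735 -2.772 3.377
v 0.68 -3.532 3.168
v 0.249 -3.395 3.353
v 0.284 -2.925 3.483
v 0.98 -3.147 3.182
v 0.08 -2.408 2.232
v 0.025 -3.168 2.023
v 0.476 -3.015 1.917
v 0.511 -2.545 2.047
v -0.236 -2.486 2.597
v -0.291 -3.245 2.387
v -0.35 -3.218 2.871
v -0.316 -2.748 3
v -0.22 -2.793 2.218
v 0.723 -1.507 -0.007
v 1.463 -1.88 -0.332
v 0.437 -2.593 0.587
v 1.58 -1.747 -0.033
v 1.566 -1.577 0.27
v 1.423 -1.397 0.53
v 1.174 -1.234 0.709
v 0.856 -1.112 0.779
v 0.518 -1.05 0.729
v 0.211 -1.059 0.567
v -0.018 -1.135 0.317
v -0.134 -1.268 0.018
v -0.12 -1.438 -0.285
v 0.022 -1.618 -0.545
v 0.271 -1.781 -0.724
v 0.589 -1.903 -0.793
v 0.927 -1.964 -0.743
v 1.234 -1.956 -0.581
v 3.262 2.815 -2.055
v 4.229 2.817 -2.439
v 3.718 3.645 -0.905
v 4.018 3.218 -2.645
v 3.634 3.527 -2.716
v 3.165 3.673 -2.635
v 2.718 3.622 -2.422
v 2.396 3.386 -2.125
v 2.272 3.02 -1.811
v 2.375 2.606 -1.554
v 2.682 2.241 -1.411
v 3.121 2.007 -1.416
v 3.593 1.958 -1.568
v 3.989 2.105 -1.831
v 4.218 2.415 -2.145
v 1.968 -0.898 3.231
v 2.717 -0.969 3.905
v 2.381 0.206 4.403
v 1.632 0.278 3.729
v 2.93 -0.733 3.49
v 2.594 0.443 3.988
v 2.885 -0.54 3.006
v 2.55 0.635 3.504
v 2.595 -0.444 2.582
v 2.259 0.732 3.08
v 2.136 -0.469 2.332
v 1.8 0.707 2.83
v 1.632 -0.609 2.323
v 1.297 0.567 2.821
v 1.219 -0.826 2.557
v 0.883 0.349 3.055
v 1.006 -1.063 2.972
v 0.67 0.113 3.47
v 1.05 -1.255 3.456
v 0.715 -0.08 3.954
v 1.341 -1.352 3.88
v 1.005 -0.176 4.378
v 1.8 -1.327 4.13
v 1.464 -0.151 4.628
v 2.303 -1.187 4.139
v 1.968 -0.011 4.637
f 1 38 17
f 38 12 41
f 17 41 6
f 38 41 17
f 1 17 13
f 17 6 18
f 13 18 2
f 17 18 13
f 1 13 22
f 13 2 23
f 22 23 8
f 13 23 22
f 1 22 34
f 22 8 37
f 34 37 11
f 22 37 34
f 1 34 38
f 34 11 42
f 38 42 12
f 34 42 38
f 2 18 29
f 18 6 32
f 29 32 10
f 18 32 29
f 6 41 19
f 41 12 40
f 19 40 5
f 41 40 19
f 12 42 39
f 42 11 35
f 39 35 3
f 42 35 39
f 11 37 36
f 37 8 24
f 36 24 7
f 37 24 36
f 8 23 28
f 23 2 25
f 28 25 9
f 23 25 28
f 4 30 16
f 30 10 31
f 16 31 5
f 30 31 16
f 4 16 14
f 16 5 15
f 14 15 3
f 16 15 14
f 4 14 21
f 14 3 20
f 21 20 7
f 14 20 21
f 4 21 26
f 21 7 27
f 26 27 9
f 21 27 26
f 4 26 30
f 26 9 33
f 30 33 10
f 26 33 30
f 5 31 19
f 31 10 32
f 19 32 6
f 31 32 19
f 3 15 39
f 15 5 40
f 39 40 12
f 15 40 39
f 7 20 36
f 20 3 35
f 36 35 11
f 20 35 36
f 9 27 28
f 27 7 24
f 28 24 8
f 27 24 28
f 10 33 29
f 33 9 25
f 29 25 2
f 33 25 29
f 44 43 46
f 44 46 45
f 46 43 47
f 46 47 45
f 47 43 48
f 47 48 45
f 48 43 49
f 48 49 45
f 49 43 50
f 49 50 45
f 50 43 51
f 50 51 45
f 51 43 52
f 51 52 45
f 52 43 53
f 52 53 45
f 53 43 54
f 53 54 45
f 54 43 55
f 54 55 45
f 55 43 56
f 55 56 45
f 56 43 57
f 56 57 45
f 57 43 58
f 57 58 45
f 58 43 59
f 58 59 45
f 59 43 60
f 59 60 45
f 60 43 44
f 60 44 45
f 62 61 64
f 62 64 63
f 64 61 65
f 64 65 63
f 65 61 66
f 65 66 63
f 66 61 67
f 66 67 63
f 67 61 68
f 67 68 63
f 68 61 69
f 68 69 63
f 69 61 70
f 69 70 63
f 70 61 71
f 70 71 63
f 71 61 72
f 71 72 63
f 72 61 73
f 72 73 63
f 73 61 74
f 73 74 63
f 74 61 75
f 74 75 63
f 75 61 62
f 75 62 63
f 77 76 80
f 77 80 78
f 78 80 81
f 78 81 79
f 80 76 82
f 80 82 81
f 81 82 83
f 81 83 79
f 82 76 84
f 82 84 83
f 83 84 85
f 83 85 79
f 84 76 86
f 84 86 85
f 85 86 87
f 85 87 79
f 86 76 88
f 86 88 87
f 87 88 89
f 87 89 79
f 88 76 90
f 88 90 89
f 89 90 91
f 89 91 79
f 90 76 92
f 90 92 91
f 91 92 93
f 91 93 79
f 92 76 94
f 92 94 93
f 93 94 95
f 93 95 79
f 94 76 96
f 94 96 95
f 95 96 97
f 95 97 79
f 96 76 98
f 96 98 97
f 97 98 99
f 97 99 79
f 98 76 100
f 98 100 99
f 99 100 101
f 99 101 79
f 100 76 77
f 100 77 101
f 101 77 78
f 101 78 79

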